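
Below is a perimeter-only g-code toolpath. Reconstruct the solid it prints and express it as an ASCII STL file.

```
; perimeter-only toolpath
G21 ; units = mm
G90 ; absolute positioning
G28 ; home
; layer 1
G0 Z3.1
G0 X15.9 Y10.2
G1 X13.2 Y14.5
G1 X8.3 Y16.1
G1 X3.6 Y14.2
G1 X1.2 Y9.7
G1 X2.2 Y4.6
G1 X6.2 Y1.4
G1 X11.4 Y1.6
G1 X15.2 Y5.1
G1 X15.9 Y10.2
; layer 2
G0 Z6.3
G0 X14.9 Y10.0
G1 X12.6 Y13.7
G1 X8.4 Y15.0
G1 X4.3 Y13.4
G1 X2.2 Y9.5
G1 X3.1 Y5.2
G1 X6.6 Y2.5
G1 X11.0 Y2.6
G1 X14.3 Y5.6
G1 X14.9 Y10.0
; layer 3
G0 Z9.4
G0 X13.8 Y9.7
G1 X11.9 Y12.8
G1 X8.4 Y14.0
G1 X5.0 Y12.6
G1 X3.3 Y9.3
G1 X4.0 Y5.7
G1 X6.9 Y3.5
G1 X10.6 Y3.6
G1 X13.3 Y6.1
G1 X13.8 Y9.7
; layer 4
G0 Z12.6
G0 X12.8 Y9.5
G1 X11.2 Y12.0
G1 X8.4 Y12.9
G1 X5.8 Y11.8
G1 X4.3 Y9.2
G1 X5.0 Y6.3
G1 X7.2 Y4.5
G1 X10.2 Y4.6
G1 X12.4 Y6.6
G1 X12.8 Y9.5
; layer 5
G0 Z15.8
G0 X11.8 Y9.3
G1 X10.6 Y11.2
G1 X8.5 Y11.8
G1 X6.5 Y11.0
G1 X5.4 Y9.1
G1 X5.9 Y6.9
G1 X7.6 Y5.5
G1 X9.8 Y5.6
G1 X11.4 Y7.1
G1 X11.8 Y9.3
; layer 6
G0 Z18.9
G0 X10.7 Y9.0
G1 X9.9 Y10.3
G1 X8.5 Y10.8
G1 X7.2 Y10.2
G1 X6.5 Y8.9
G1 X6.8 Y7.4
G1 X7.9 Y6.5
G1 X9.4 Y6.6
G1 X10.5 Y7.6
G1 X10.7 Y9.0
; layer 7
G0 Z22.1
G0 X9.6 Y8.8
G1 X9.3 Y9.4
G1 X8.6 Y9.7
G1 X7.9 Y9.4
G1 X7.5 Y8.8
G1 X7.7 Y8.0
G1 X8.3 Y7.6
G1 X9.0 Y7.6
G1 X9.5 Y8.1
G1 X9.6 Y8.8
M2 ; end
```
solid part
  facet normal 0.0000 0.0000 -1.0000
    outer loop
      vertex 8.3 17.2 0.0
      vertex 13.9 15.4 0.0
      vertex 17.0 10.4 0.0
    endloop
  endfacet
  facet normal 0.0000 0.0000 -1.0000
    outer loop
      vertex 2.9 15.0 0.0
      vertex 8.3 17.2 0.0
      vertex 17.0 10.4 0.0
    endloop
  endfacet
  facet normal 0.0000 0.0000 -1.0000
    outer loop
      vertex 0.1 9.8 0.0
      vertex 2.9 15.0 0.0
      vertex 17.0 10.4 0.0
    endloop
  endfacet
  facet normal 0.0000 0.0000 -1.0000
    outer loop
      vertex 1.3 4.0 0.0
      vertex 0.1 9.8 0.0
      vertex 17.0 10.4 0.0
    endloop
  endfacet
  facet normal 0.0000 0.0000 -1.0000
    outer loop
      vertex 5.9 0.4 0.0
      vertex 1.3 4.0 0.0
      vertex 17.0 10.4 0.0
    endloop
  endfacet
  facet normal 0.0000 0.0000 -1.0000
    outer loop
      vertex 11.8 0.6 0.0
      vertex 5.9 0.4 0.0
      vertex 17.0 10.4 0.0
    endloop
  endfacet
  facet normal 0.0000 0.0000 -1.0000
    outer loop
      vertex 16.2 4.6 0.0
      vertex 11.8 0.6 0.0
      vertex 17.0 10.4 0.0
    endloop
  endfacet
  facet normal 0.8092 0.5017 0.3056
    outer loop
      vertex 17.0 10.4 0.0
      vertex 13.9 15.4 0.0
      vertex 8.6 8.6 25.2
    endloop
  endfacet
  facet normal 0.2913 0.9064 0.3059
    outer loop
      vertex 13.9 15.4 0.0
      vertex 8.3 17.2 0.0
      vertex 8.6 8.6 25.2
    endloop
  endfacet
  facet normal -0.3593 0.8819 0.3052
    outer loop
      vertex 8.3 17.2 0.0
      vertex 2.9 15.0 0.0
      vertex 8.6 8.6 25.2
    endloop
  endfacet
  facet normal -0.8387 0.4516 0.3044
    outer loop
      vertex 2.9 15.0 0.0
      vertex 0.1 9.8 0.0
      vertex 8.6 8.6 25.2
    endloop
  endfacet
  facet normal -0.9325 -0.1929 0.3053
    outer loop
      vertex 0.1 9.8 0.0
      vertex 1.3 4.0 0.0
      vertex 8.6 8.6 25.2
    endloop
  endfacet
  facet normal -0.5866 -0.7495 0.3067
    outer loop
      vertex 1.3 4.0 0.0
      vertex 5.9 0.4 0.0
      vertex 8.6 8.6 25.2
    endloop
  endfacet
  facet normal 0.0323 -0.9514 0.3061
    outer loop
      vertex 5.9 0.4 0.0
      vertex 11.8 0.6 0.0
      vertex 8.6 8.6 25.2
    endloop
  endfacet
  facet normal 0.6406 -0.7047 0.3051
    outer loop
      vertex 11.8 0.6 0.0
      vertex 16.2 4.6 0.0
      vertex 8.6 8.6 25.2
    endloop
  endfacet
  facet normal 0.9434 -0.1301 0.3052
    outer loop
      vertex 16.2 4.6 0.0
      vertex 17.0 10.4 0.0
      vertex 8.6 8.6 25.2
    endloop
  endfacet
endsolid part

The G0 Z moves step by Δz≈3.1 mm. The G1 loops shrink linearly with z, so the solid tapers from its base footprint up to z≈25.2. Closing with a flat bottom cap and the tapered top and triangulating gives 16 facets — a regular 9-sided pyramid, base circumscribed radius ≈ 8.6 mm, apex at z ≈ 25.2 mm.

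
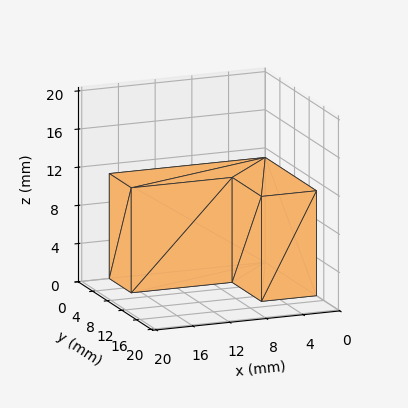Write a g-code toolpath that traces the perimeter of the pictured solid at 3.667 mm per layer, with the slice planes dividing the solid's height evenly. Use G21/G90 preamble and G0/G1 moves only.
Reading the render: the shape is an L-shaped prism: outer 17 × 14 mm, arm thicknesses ≈ 6 mm (horizontal) and 6 mm (vertical), extruded 11 mm in z (dimensions read to the nearest mm from the axis ticks). For the g-code, the solid's height is divided into equal slices at the stated Δz and each level perimeter traced with G1 moves after a G0 lift.

; perimeter-only toolpath
G21 ; units = mm
G90 ; absolute positioning
G28 ; home
; layer 1
G0 Z3.667
G0 X0.000 Y0.000
G1 X17.000 Y0.000
G1 X17.000 Y6.000
G1 X6.000 Y6.000
G1 X6.000 Y14.000
G1 X0.000 Y14.000
G1 X0.000 Y0.000
; layer 2
G0 Z7.333
G0 X0.000 Y0.000
G1 X17.000 Y0.000
G1 X17.000 Y6.000
G1 X6.000 Y6.000
G1 X6.000 Y14.000
G1 X0.000 Y14.000
G1 X0.000 Y0.000
; layer 3
G0 Z11.000
G0 X0.000 Y0.000
G1 X17.000 Y0.000
G1 X17.000 Y6.000
G1 X6.000 Y6.000
G1 X6.000 Y14.000
G1 X0.000 Y14.000
G1 X0.000 Y0.000
M2 ; end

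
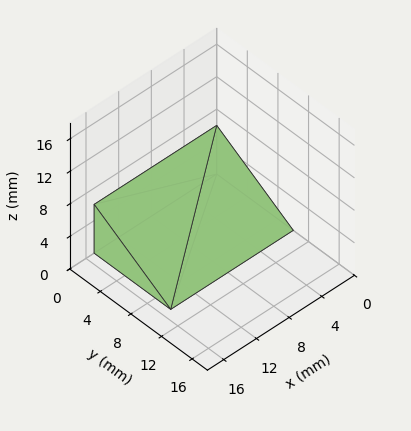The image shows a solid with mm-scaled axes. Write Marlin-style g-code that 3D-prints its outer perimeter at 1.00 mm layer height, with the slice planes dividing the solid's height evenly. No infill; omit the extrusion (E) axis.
Reading the render: the shape is a wedge (ramp): 15 × 10 mm base, rising to 6 mm along the y=0 edge and sloping linearly to z=0 at y=10 (dimensions read to the nearest mm from the axis ticks). For the g-code, the solid's height is divided into equal slices at the stated Δz and each level perimeter traced with G1 moves after a G0 lift.

; perimeter-only toolpath
G21 ; units = mm
G90 ; absolute positioning
G28 ; home
; layer 1
G0 Z1.00
G0 X0.00 Y0.00
G1 X15.00 Y0.00
G1 X15.00 Y8.33
G1 X0.00 Y8.33
G1 X0.00 Y0.00
; layer 2
G0 Z2.00
G0 X0.00 Y0.00
G1 X15.00 Y0.00
G1 X15.00 Y6.67
G1 X0.00 Y6.67
G1 X0.00 Y0.00
; layer 3
G0 Z3.00
G0 X0.00 Y0.00
G1 X15.00 Y0.00
G1 X15.00 Y5.00
G1 X0.00 Y5.00
G1 X0.00 Y0.00
; layer 4
G0 Z4.00
G0 X0.00 Y0.00
G1 X15.00 Y0.00
G1 X15.00 Y3.33
G1 X0.00 Y3.33
G1 X0.00 Y0.00
; layer 5
G0 Z5.00
G0 X0.00 Y0.00
G1 X15.00 Y0.00
G1 X15.00 Y1.67
G1 X0.00 Y1.67
G1 X0.00 Y0.00
M2 ; end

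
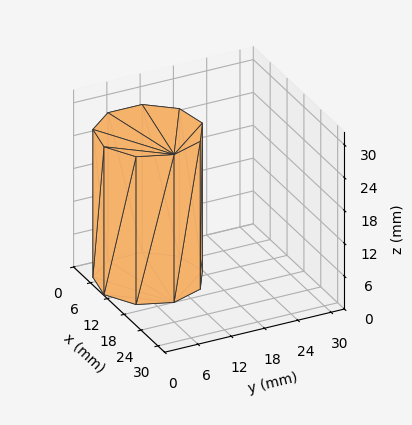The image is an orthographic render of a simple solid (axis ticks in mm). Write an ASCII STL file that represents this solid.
Reading the render: the shape is a regular 9-sided prism (a cylinder approximated with 9 flat sides), circumscribed radius ≈ 9 mm, height ≈ 27 mm (dimensions read to the nearest mm from the axis ticks). For the STL, each face is triangulated and given an outward normal.

solid part
  facet normal 0.0000 0.0000 -1.0000
    outer loop
      vertex 10.563 17.863 0.000
      vertex 15.894 14.785 0.000
      vertex 18.000 9.000 0.000
    endloop
  endfacet
  facet normal 0.0000 0.0000 -1.0000
    outer loop
      vertex 4.500 16.794 0.000
      vertex 10.563 17.863 0.000
      vertex 18.000 9.000 0.000
    endloop
  endfacet
  facet normal 0.0000 0.0000 -1.0000
    outer loop
      vertex 0.543 12.078 0.000
      vertex 4.500 16.794 0.000
      vertex 18.000 9.000 0.000
    endloop
  endfacet
  facet normal 0.0000 0.0000 -1.0000
    outer loop
      vertex 0.543 5.922 0.000
      vertex 0.543 12.078 0.000
      vertex 18.000 9.000 0.000
    endloop
  endfacet
  facet normal 0.0000 0.0000 -1.0000
    outer loop
      vertex 4.500 1.206 0.000
      vertex 0.543 5.922 0.000
      vertex 18.000 9.000 0.000
    endloop
  endfacet
  facet normal 0.0000 0.0000 -1.0000
    outer loop
      vertex 10.563 0.137 0.000
      vertex 4.500 1.206 0.000
      vertex 18.000 9.000 0.000
    endloop
  endfacet
  facet normal 0.0000 0.0000 -1.0000
    outer loop
      vertex 15.894 3.215 0.000
      vertex 10.563 0.137 0.000
      vertex 18.000 9.000 0.000
    endloop
  endfacet
  facet normal 0.0000 0.0000 1.0000
    outer loop
      vertex 18.000 9.000 27.000
      vertex 15.894 14.785 27.000
      vertex 10.563 17.863 27.000
    endloop
  endfacet
  facet normal 0.0000 0.0000 1.0000
    outer loop
      vertex 18.000 9.000 27.000
      vertex 10.563 17.863 27.000
      vertex 4.500 16.794 27.000
    endloop
  endfacet
  facet normal 0.0000 0.0000 1.0000
    outer loop
      vertex 18.000 9.000 27.000
      vertex 4.500 16.794 27.000
      vertex 0.543 12.078 27.000
    endloop
  endfacet
  facet normal 0.0000 0.0000 1.0000
    outer loop
      vertex 18.000 9.000 27.000
      vertex 0.543 12.078 27.000
      vertex 0.543 5.922 27.000
    endloop
  endfacet
  facet normal 0.0000 0.0000 1.0000
    outer loop
      vertex 18.000 9.000 27.000
      vertex 0.543 5.922 27.000
      vertex 4.500 1.206 27.000
    endloop
  endfacet
  facet normal 0.0000 0.0000 1.0000
    outer loop
      vertex 18.000 9.000 27.000
      vertex 4.500 1.206 27.000
      vertex 10.563 0.137 27.000
    endloop
  endfacet
  facet normal 0.0000 0.0000 1.0000
    outer loop
      vertex 18.000 9.000 27.000
      vertex 10.563 0.137 27.000
      vertex 15.894 3.215 27.000
    endloop
  endfacet
  facet normal 0.9397 0.3421 0.0000
    outer loop
      vertex 18.000 9.000 0.000
      vertex 15.894 14.785 0.000
      vertex 15.894 14.785 27.000
    endloop
  endfacet
  facet normal 0.9397 0.3421 0.0000
    outer loop
      vertex 18.000 9.000 0.000
      vertex 15.894 14.785 27.000
      vertex 18.000 9.000 27.000
    endloop
  endfacet
  facet normal 0.5000 0.8660 0.0000
    outer loop
      vertex 15.894 14.785 0.000
      vertex 10.563 17.863 0.000
      vertex 10.563 17.863 27.000
    endloop
  endfacet
  facet normal 0.5000 0.8660 0.0000
    outer loop
      vertex 15.894 14.785 0.000
      vertex 10.563 17.863 27.000
      vertex 15.894 14.785 27.000
    endloop
  endfacet
  facet normal -0.1736 0.9848 0.0000
    outer loop
      vertex 10.563 17.863 0.000
      vertex 4.500 16.794 0.000
      vertex 4.500 16.794 27.000
    endloop
  endfacet
  facet normal -0.1736 0.9848 0.0000
    outer loop
      vertex 10.563 17.863 0.000
      vertex 4.500 16.794 27.000
      vertex 10.563 17.863 27.000
    endloop
  endfacet
  facet normal -0.7661 0.6428 0.0000
    outer loop
      vertex 4.500 16.794 0.000
      vertex 0.543 12.078 0.000
      vertex 0.543 12.078 27.000
    endloop
  endfacet
  facet normal -0.7661 0.6428 0.0000
    outer loop
      vertex 4.500 16.794 0.000
      vertex 0.543 12.078 27.000
      vertex 4.500 16.794 27.000
    endloop
  endfacet
  facet normal -1.0000 0.0000 0.0000
    outer loop
      vertex 0.543 12.078 0.000
      vertex 0.543 5.922 0.000
      vertex 0.543 5.922 27.000
    endloop
  endfacet
  facet normal -1.0000 0.0000 0.0000
    outer loop
      vertex 0.543 12.078 0.000
      vertex 0.543 5.922 27.000
      vertex 0.543 12.078 27.000
    endloop
  endfacet
  facet normal -0.7661 -0.6428 0.0000
    outer loop
      vertex 0.543 5.922 0.000
      vertex 4.500 1.206 0.000
      vertex 4.500 1.206 27.000
    endloop
  endfacet
  facet normal -0.7661 -0.6428 0.0000
    outer loop
      vertex 0.543 5.922 0.000
      vertex 4.500 1.206 27.000
      vertex 0.543 5.922 27.000
    endloop
  endfacet
  facet normal -0.1736 -0.9848 0.0000
    outer loop
      vertex 4.500 1.206 0.000
      vertex 10.563 0.137 0.000
      vertex 10.563 0.137 27.000
    endloop
  endfacet
  facet normal -0.1736 -0.9848 0.0000
    outer loop
      vertex 4.500 1.206 0.000
      vertex 10.563 0.137 27.000
      vertex 4.500 1.206 27.000
    endloop
  endfacet
  facet normal 0.5000 -0.8660 0.0000
    outer loop
      vertex 10.563 0.137 0.000
      vertex 15.894 3.215 0.000
      vertex 15.894 3.215 27.000
    endloop
  endfacet
  facet normal 0.5000 -0.8660 0.0000
    outer loop
      vertex 10.563 0.137 0.000
      vertex 15.894 3.215 27.000
      vertex 10.563 0.137 27.000
    endloop
  endfacet
  facet normal 0.9397 -0.3421 0.0000
    outer loop
      vertex 15.894 3.215 0.000
      vertex 18.000 9.000 0.000
      vertex 18.000 9.000 27.000
    endloop
  endfacet
  facet normal 0.9397 -0.3421 0.0000
    outer loop
      vertex 15.894 3.215 0.000
      vertex 18.000 9.000 27.000
      vertex 15.894 3.215 27.000
    endloop
  endfacet
endsolid part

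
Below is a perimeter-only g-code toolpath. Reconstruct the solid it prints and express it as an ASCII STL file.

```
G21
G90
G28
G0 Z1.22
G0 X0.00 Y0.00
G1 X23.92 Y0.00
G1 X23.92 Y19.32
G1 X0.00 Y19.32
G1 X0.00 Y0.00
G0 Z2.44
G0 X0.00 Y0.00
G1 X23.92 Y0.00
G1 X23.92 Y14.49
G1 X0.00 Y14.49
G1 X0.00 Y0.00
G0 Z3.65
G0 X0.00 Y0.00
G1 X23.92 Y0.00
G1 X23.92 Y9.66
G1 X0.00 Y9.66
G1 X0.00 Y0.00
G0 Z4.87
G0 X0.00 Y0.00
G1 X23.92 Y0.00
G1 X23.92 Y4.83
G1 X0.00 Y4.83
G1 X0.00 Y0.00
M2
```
solid part
  facet normal 0.0000 0.0000 -1.0000
    outer loop
      vertex 23.92 24.15 0.00
      vertex 23.92 0.00 0.00
      vertex 0.00 0.00 0.00
    endloop
  endfacet
  facet normal 0.0000 0.0000 -1.0000
    outer loop
      vertex 0.00 24.15 0.00
      vertex 23.92 24.15 0.00
      vertex 0.00 0.00 0.00
    endloop
  endfacet
  facet normal 0.0000 -1.0000 0.0000
    outer loop
      vertex 0.00 0.00 0.00
      vertex 23.92 0.00 0.00
      vertex 23.92 0.00 6.09
    endloop
  endfacet
  facet normal 0.0000 -1.0000 0.0000
    outer loop
      vertex 0.00 0.00 0.00
      vertex 23.92 0.00 6.09
      vertex 0.00 0.00 6.09
    endloop
  endfacet
  facet normal 0.0000 0.2445 0.9696
    outer loop
      vertex 0.00 0.00 6.09
      vertex 23.92 0.00 6.09
      vertex 23.92 24.15 0.00
    endloop
  endfacet
  facet normal 0.0000 0.2445 0.9696
    outer loop
      vertex 0.00 0.00 6.09
      vertex 23.92 24.15 0.00
      vertex 0.00 24.15 0.00
    endloop
  endfacet
  facet normal -1.0000 0.0000 0.0000
    outer loop
      vertex 0.00 0.00 6.09
      vertex 0.00 24.15 0.00
      vertex 0.00 0.00 0.00
    endloop
  endfacet
  facet normal 1.0000 0.0000 0.0000
    outer loop
      vertex 23.92 0.00 0.00
      vertex 23.92 24.15 0.00
      vertex 23.92 0.00 6.09
    endloop
  endfacet
endsolid part

The G0 Z moves step by Δz≈1.22 mm. The G1 loops shrink linearly with z, so the solid tapers from its base footprint up to z≈6.09. Closing with a flat bottom cap and the tapered top and triangulating gives 8 facets — a wedge (ramp): 23.9 × 24.1 mm base, rising to 6.09 mm along the y=0 edge and sloping linearly to z=0 at y=24.1.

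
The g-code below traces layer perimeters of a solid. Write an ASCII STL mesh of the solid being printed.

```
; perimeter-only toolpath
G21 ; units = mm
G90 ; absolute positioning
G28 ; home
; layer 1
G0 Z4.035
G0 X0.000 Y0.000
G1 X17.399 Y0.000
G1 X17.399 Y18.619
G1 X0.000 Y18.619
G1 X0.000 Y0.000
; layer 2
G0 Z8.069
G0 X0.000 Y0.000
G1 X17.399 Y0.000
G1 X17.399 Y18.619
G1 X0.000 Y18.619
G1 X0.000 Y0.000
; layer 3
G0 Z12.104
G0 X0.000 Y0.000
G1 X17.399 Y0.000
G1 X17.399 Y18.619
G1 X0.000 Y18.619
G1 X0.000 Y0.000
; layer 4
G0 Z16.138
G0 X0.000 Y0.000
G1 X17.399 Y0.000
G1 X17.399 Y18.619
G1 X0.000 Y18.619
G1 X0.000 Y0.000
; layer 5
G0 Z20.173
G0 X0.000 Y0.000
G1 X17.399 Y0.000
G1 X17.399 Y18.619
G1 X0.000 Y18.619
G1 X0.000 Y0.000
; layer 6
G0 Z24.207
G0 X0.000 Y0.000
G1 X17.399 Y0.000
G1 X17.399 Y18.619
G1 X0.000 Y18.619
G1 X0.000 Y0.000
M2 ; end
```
solid part
  facet normal 0.0000 0.0000 -1.0000
    outer loop
      vertex 17.399 18.619 0.000
      vertex 17.399 0.000 0.000
      vertex 0.000 0.000 0.000
    endloop
  endfacet
  facet normal 0.0000 0.0000 -1.0000
    outer loop
      vertex 0.000 18.619 0.000
      vertex 17.399 18.619 0.000
      vertex 0.000 0.000 0.000
    endloop
  endfacet
  facet normal 0.0000 0.0000 1.0000
    outer loop
      vertex 0.000 0.000 24.207
      vertex 17.399 0.000 24.207
      vertex 17.399 18.619 24.207
    endloop
  endfacet
  facet normal 0.0000 0.0000 1.0000
    outer loop
      vertex 0.000 0.000 24.207
      vertex 17.399 18.619 24.207
      vertex 0.000 18.619 24.207
    endloop
  endfacet
  facet normal 0.0000 -1.0000 0.0000
    outer loop
      vertex 0.000 0.000 0.000
      vertex 17.399 0.000 0.000
      vertex 17.399 0.000 24.207
    endloop
  endfacet
  facet normal 0.0000 -1.0000 0.0000
    outer loop
      vertex 0.000 0.000 0.000
      vertex 17.399 0.000 24.207
      vertex 0.000 0.000 24.207
    endloop
  endfacet
  facet normal 0.0000 1.0000 0.0000
    outer loop
      vertex 17.399 18.619 24.207
      vertex 17.399 18.619 0.000
      vertex 0.000 18.619 0.000
    endloop
  endfacet
  facet normal 0.0000 1.0000 0.0000
    outer loop
      vertex 0.000 18.619 24.207
      vertex 17.399 18.619 24.207
      vertex 0.000 18.619 0.000
    endloop
  endfacet
  facet normal -1.0000 0.0000 0.0000
    outer loop
      vertex 0.000 18.619 24.207
      vertex 0.000 18.619 0.000
      vertex 0.000 0.000 0.000
    endloop
  endfacet
  facet normal -1.0000 0.0000 0.0000
    outer loop
      vertex 0.000 0.000 24.207
      vertex 0.000 18.619 24.207
      vertex 0.000 0.000 0.000
    endloop
  endfacet
  facet normal 1.0000 0.0000 0.0000
    outer loop
      vertex 17.399 0.000 0.000
      vertex 17.399 18.619 0.000
      vertex 17.399 18.619 24.207
    endloop
  endfacet
  facet normal 1.0000 0.0000 0.0000
    outer loop
      vertex 17.399 0.000 0.000
      vertex 17.399 18.619 24.207
      vertex 17.399 0.000 24.207
    endloop
  endfacet
endsolid part

The G0 Z moves step by Δz≈4.035 mm. Every layer's G1 loop is the same polygon, so the solid is a straight extrusion of it from z=0 to z≈24.2. Closing with flat bottom and top caps and triangulating gives 12 facets — a rectangular box, roughly 17.4 × 18.6 mm footprint and 24.2 mm tall.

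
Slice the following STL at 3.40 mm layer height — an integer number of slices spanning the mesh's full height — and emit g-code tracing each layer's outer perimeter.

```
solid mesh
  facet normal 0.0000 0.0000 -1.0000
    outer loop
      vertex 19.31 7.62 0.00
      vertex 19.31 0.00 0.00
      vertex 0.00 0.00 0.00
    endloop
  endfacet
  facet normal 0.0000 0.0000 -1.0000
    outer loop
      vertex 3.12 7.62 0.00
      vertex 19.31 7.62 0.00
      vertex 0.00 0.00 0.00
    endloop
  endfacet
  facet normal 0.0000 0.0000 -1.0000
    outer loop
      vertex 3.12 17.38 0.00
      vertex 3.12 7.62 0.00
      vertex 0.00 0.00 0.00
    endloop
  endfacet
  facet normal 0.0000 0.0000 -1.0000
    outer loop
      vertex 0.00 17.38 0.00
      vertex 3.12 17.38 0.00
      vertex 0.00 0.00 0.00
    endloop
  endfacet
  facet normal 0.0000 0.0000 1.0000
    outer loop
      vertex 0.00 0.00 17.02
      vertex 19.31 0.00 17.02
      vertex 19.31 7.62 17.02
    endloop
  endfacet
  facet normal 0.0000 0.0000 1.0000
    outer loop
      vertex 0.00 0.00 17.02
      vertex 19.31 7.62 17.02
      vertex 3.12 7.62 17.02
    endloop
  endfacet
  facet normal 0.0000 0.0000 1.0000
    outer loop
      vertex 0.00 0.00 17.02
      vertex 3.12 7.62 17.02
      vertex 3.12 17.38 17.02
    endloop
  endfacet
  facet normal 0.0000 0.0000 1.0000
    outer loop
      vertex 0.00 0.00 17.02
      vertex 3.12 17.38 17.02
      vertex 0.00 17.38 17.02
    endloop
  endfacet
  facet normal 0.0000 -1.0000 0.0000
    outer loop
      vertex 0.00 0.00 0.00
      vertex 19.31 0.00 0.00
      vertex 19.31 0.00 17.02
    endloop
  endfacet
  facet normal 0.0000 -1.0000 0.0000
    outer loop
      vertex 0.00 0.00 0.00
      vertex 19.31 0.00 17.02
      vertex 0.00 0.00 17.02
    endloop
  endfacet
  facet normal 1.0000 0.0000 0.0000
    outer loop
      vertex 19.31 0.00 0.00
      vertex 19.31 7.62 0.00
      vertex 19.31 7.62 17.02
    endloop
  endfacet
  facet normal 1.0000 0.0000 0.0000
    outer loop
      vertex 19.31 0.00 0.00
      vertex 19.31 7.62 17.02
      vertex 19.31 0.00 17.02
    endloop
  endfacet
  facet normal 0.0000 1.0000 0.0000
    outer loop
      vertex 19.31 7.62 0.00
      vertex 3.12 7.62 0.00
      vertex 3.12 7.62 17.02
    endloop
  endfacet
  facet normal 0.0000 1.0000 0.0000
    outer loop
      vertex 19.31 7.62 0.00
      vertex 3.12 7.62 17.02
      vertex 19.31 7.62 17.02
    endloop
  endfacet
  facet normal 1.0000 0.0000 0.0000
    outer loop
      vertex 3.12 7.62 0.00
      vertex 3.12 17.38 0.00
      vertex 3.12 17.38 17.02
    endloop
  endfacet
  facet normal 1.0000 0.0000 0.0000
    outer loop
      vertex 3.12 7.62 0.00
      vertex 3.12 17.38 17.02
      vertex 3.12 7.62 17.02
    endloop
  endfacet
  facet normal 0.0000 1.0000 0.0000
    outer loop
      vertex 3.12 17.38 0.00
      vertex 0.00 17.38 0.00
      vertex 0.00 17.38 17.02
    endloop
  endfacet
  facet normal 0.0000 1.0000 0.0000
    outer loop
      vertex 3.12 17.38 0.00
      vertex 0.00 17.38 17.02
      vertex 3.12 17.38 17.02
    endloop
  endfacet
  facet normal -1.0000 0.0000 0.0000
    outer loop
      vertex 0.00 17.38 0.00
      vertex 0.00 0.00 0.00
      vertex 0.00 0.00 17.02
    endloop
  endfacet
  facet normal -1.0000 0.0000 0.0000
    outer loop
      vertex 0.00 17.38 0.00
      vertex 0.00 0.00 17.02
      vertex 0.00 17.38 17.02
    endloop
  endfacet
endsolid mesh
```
; perimeter-only toolpath
G21 ; units = mm
G90 ; absolute positioning
G28 ; home
; layer 1
G0 Z3.40
G0 X0.00 Y0.00
G1 X19.31 Y0.00
G1 X19.31 Y7.62
G1 X3.12 Y7.62
G1 X3.12 Y17.38
G1 X0.00 Y17.38
G1 X0.00 Y0.00
; layer 2
G0 Z6.81
G0 X0.00 Y0.00
G1 X19.31 Y0.00
G1 X19.31 Y7.62
G1 X3.12 Y7.62
G1 X3.12 Y17.38
G1 X0.00 Y17.38
G1 X0.00 Y0.00
; layer 3
G0 Z10.21
G0 X0.00 Y0.00
G1 X19.31 Y0.00
G1 X19.31 Y7.62
G1 X3.12 Y7.62
G1 X3.12 Y17.38
G1 X0.00 Y17.38
G1 X0.00 Y0.00
; layer 4
G0 Z13.62
G0 X0.00 Y0.00
G1 X19.31 Y0.00
G1 X19.31 Y7.62
G1 X3.12 Y7.62
G1 X3.12 Y17.38
G1 X0.00 Y17.38
G1 X0.00 Y0.00
; layer 5
G0 Z17.02
G0 X0.00 Y0.00
G1 X19.31 Y0.00
G1 X19.31 Y7.62
G1 X3.12 Y7.62
G1 X3.12 Y17.38
G1 X0.00 Y17.38
G1 X0.00 Y0.00
M2 ; end

The solid is an L-shaped prism: outer 19.3 × 17.4 mm, arm thicknesses ≈ 7.62 mm (horizontal) and 3.12 mm (vertical), extruded 17 mm in z. Slicing at Δz = 3.40 mm — 5 equal slices spanning the solid's height, so layer i sits at z = i·h/5 — gives 5 non-empty perimeters. Each is a 6-segment closed polygon; G0 lifts to the layer z and rapids to the start vertex, then G1 traces the edges.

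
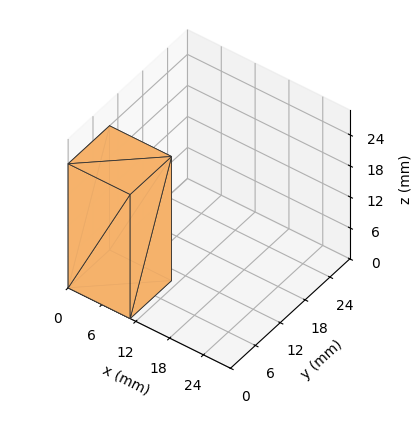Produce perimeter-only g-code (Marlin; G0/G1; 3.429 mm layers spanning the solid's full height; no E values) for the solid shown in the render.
Reading the render: the shape is a rectangular box, roughly 11 × 10 mm footprint and 24 mm tall (dimensions read to the nearest mm from the axis ticks). For the g-code, the solid's height is divided into equal slices at the stated Δz and each level perimeter traced with G1 moves after a G0 lift.

; perimeter-only toolpath
G21 ; units = mm
G90 ; absolute positioning
G28 ; home
; layer 1
G0 Z3.429
G0 X0.000 Y0.000
G1 X11.000 Y0.000
G1 X11.000 Y10.000
G1 X0.000 Y10.000
G1 X0.000 Y0.000
; layer 2
G0 Z6.857
G0 X0.000 Y0.000
G1 X11.000 Y0.000
G1 X11.000 Y10.000
G1 X0.000 Y10.000
G1 X0.000 Y0.000
; layer 3
G0 Z10.286
G0 X0.000 Y0.000
G1 X11.000 Y0.000
G1 X11.000 Y10.000
G1 X0.000 Y10.000
G1 X0.000 Y0.000
; layer 4
G0 Z13.714
G0 X0.000 Y0.000
G1 X11.000 Y0.000
G1 X11.000 Y10.000
G1 X0.000 Y10.000
G1 X0.000 Y0.000
; layer 5
G0 Z17.143
G0 X0.000 Y0.000
G1 X11.000 Y0.000
G1 X11.000 Y10.000
G1 X0.000 Y10.000
G1 X0.000 Y0.000
; layer 6
G0 Z20.571
G0 X0.000 Y0.000
G1 X11.000 Y0.000
G1 X11.000 Y10.000
G1 X0.000 Y10.000
G1 X0.000 Y0.000
; layer 7
G0 Z24.000
G0 X0.000 Y0.000
G1 X11.000 Y0.000
G1 X11.000 Y10.000
G1 X0.000 Y10.000
G1 X0.000 Y0.000
M2 ; end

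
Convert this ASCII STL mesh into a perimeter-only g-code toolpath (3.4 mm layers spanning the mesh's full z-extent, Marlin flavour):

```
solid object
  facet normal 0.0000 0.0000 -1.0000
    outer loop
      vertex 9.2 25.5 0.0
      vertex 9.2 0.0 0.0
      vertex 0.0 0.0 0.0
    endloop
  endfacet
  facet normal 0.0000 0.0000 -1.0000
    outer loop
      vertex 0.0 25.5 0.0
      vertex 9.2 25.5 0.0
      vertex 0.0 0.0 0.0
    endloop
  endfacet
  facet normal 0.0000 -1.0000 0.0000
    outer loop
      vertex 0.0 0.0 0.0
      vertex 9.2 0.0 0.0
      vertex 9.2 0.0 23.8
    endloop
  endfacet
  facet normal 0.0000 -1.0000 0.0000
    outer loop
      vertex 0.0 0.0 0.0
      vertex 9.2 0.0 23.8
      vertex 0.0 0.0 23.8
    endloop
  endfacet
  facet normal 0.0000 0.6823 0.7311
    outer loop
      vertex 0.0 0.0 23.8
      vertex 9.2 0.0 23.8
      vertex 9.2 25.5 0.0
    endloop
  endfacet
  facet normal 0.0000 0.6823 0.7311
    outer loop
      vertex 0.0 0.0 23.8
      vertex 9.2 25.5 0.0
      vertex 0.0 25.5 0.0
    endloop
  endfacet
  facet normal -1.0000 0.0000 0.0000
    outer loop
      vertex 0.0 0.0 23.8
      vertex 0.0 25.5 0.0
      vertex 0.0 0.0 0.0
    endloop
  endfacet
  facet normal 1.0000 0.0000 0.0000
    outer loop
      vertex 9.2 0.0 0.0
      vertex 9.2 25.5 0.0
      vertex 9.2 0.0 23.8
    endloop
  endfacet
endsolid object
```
; perimeter-only toolpath
G21 ; units = mm
G90 ; absolute positioning
G28 ; home
; layer 1
G0 Z3.4
G0 X0.0 Y0.0
G1 X9.2 Y0.0
G1 X9.2 Y21.9
G1 X0.0 Y21.9
G1 X0.0 Y0.0
; layer 2
G0 Z6.8
G0 X0.0 Y0.0
G1 X9.2 Y0.0
G1 X9.2 Y18.2
G1 X0.0 Y18.2
G1 X0.0 Y0.0
; layer 3
G0 Z10.2
G0 X0.0 Y0.0
G1 X9.2 Y0.0
G1 X9.2 Y14.6
G1 X0.0 Y14.6
G1 X0.0 Y0.0
; layer 4
G0 Z13.6
G0 X0.0 Y0.0
G1 X9.2 Y0.0
G1 X9.2 Y10.9
G1 X0.0 Y10.9
G1 X0.0 Y0.0
; layer 5
G0 Z17.0
G0 X0.0 Y0.0
G1 X9.2 Y0.0
G1 X9.2 Y7.3
G1 X0.0 Y7.3
G1 X0.0 Y0.0
; layer 6
G0 Z20.4
G0 X0.0 Y0.0
G1 X9.2 Y0.0
G1 X9.2 Y3.6
G1 X0.0 Y3.6
G1 X0.0 Y0.0
M2 ; end

The solid is a wedge (ramp): 9.2 × 25.5 mm base, rising to 23.8 mm along the y=0 edge and sloping linearly to z=0 at y=25.5. Slicing at Δz = 3.4 mm — 7 equal slices spanning the solid's height, so layer i sits at z = i·h/7 — gives 6 non-empty perimeters. Each is a 4-segment closed polygon; G0 lifts to the layer z and rapids to the start vertex, then G1 traces the edges. The cross-section shrinks linearly with z (the slice at the apex is degenerate and omitted).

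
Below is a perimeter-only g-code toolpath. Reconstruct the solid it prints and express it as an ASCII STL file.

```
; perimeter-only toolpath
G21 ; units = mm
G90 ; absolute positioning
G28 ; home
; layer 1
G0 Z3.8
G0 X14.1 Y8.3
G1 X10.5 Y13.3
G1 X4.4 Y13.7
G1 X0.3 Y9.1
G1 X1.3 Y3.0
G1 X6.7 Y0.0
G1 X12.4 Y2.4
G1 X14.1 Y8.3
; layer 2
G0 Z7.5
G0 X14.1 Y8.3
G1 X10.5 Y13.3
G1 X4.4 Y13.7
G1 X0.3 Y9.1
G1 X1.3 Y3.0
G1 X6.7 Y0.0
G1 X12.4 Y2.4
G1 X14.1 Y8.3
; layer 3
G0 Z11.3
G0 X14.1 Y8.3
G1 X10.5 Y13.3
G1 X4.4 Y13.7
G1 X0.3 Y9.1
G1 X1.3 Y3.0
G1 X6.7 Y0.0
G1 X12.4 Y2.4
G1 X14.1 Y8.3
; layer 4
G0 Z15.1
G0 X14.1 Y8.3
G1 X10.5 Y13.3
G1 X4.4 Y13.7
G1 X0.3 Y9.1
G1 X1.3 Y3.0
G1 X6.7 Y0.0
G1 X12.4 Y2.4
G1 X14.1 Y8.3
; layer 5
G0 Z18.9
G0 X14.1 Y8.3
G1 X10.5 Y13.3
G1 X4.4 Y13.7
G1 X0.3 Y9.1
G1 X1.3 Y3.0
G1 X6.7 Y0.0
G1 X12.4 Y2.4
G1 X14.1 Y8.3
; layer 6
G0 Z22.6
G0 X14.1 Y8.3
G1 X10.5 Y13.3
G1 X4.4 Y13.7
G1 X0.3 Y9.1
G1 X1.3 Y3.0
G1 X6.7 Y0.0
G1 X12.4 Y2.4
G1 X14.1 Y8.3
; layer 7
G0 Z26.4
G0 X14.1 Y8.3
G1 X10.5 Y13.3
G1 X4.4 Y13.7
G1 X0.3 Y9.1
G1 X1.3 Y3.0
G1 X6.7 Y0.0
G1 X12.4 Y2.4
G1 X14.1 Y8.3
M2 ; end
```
solid part
  facet normal 0.0000 0.0000 -1.0000
    outer loop
      vertex 4.4 13.7 0.0
      vertex 10.5 13.3 0.0
      vertex 14.1 8.3 0.0
    endloop
  endfacet
  facet normal 0.0000 0.0000 -1.0000
    outer loop
      vertex 0.3 9.1 0.0
      vertex 4.4 13.7 0.0
      vertex 14.1 8.3 0.0
    endloop
  endfacet
  facet normal 0.0000 0.0000 -1.0000
    outer loop
      vertex 1.3 3.0 0.0
      vertex 0.3 9.1 0.0
      vertex 14.1 8.3 0.0
    endloop
  endfacet
  facet normal 0.0000 0.0000 -1.0000
    outer loop
      vertex 6.7 0.0 0.0
      vertex 1.3 3.0 0.0
      vertex 14.1 8.3 0.0
    endloop
  endfacet
  facet normal 0.0000 0.0000 -1.0000
    outer loop
      vertex 12.4 2.4 0.0
      vertex 6.7 0.0 0.0
      vertex 14.1 8.3 0.0
    endloop
  endfacet
  facet normal 0.0000 0.0000 1.0000
    outer loop
      vertex 14.1 8.3 26.4
      vertex 10.5 13.3 26.4
      vertex 4.4 13.7 26.4
    endloop
  endfacet
  facet normal 0.0000 0.0000 1.0000
    outer loop
      vertex 14.1 8.3 26.4
      vertex 4.4 13.7 26.4
      vertex 0.3 9.1 26.4
    endloop
  endfacet
  facet normal 0.0000 0.0000 1.0000
    outer loop
      vertex 14.1 8.3 26.4
      vertex 0.3 9.1 26.4
      vertex 1.3 3.0 26.4
    endloop
  endfacet
  facet normal 0.0000 0.0000 1.0000
    outer loop
      vertex 14.1 8.3 26.4
      vertex 1.3 3.0 26.4
      vertex 6.7 0.0 26.4
    endloop
  endfacet
  facet normal 0.0000 0.0000 1.0000
    outer loop
      vertex 14.1 8.3 26.4
      vertex 6.7 0.0 26.4
      vertex 12.4 2.4 26.4
    endloop
  endfacet
  facet normal 0.8115 0.5843 0.0000
    outer loop
      vertex 14.1 8.3 0.0
      vertex 10.5 13.3 0.0
      vertex 10.5 13.3 26.4
    endloop
  endfacet
  facet normal 0.8115 0.5843 0.0000
    outer loop
      vertex 14.1 8.3 0.0
      vertex 10.5 13.3 26.4
      vertex 14.1 8.3 26.4
    endloop
  endfacet
  facet normal 0.0654 0.9979 0.0000
    outer loop
      vertex 10.5 13.3 0.0
      vertex 4.4 13.7 0.0
      vertex 4.4 13.7 26.4
    endloop
  endfacet
  facet normal 0.0654 0.9979 0.0000
    outer loop
      vertex 10.5 13.3 0.0
      vertex 4.4 13.7 26.4
      vertex 10.5 13.3 26.4
    endloop
  endfacet
  facet normal -0.7465 0.6654 0.0000
    outer loop
      vertex 4.4 13.7 0.0
      vertex 0.3 9.1 0.0
      vertex 0.3 9.1 26.4
    endloop
  endfacet
  facet normal -0.7465 0.6654 0.0000
    outer loop
      vertex 4.4 13.7 0.0
      vertex 0.3 9.1 26.4
      vertex 4.4 13.7 26.4
    endloop
  endfacet
  facet normal -0.9868 -0.1618 0.0000
    outer loop
      vertex 0.3 9.1 0.0
      vertex 1.3 3.0 0.0
      vertex 1.3 3.0 26.4
    endloop
  endfacet
  facet normal -0.9868 -0.1618 0.0000
    outer loop
      vertex 0.3 9.1 0.0
      vertex 1.3 3.0 26.4
      vertex 0.3 9.1 26.4
    endloop
  endfacet
  facet normal -0.4856 -0.8742 0.0000
    outer loop
      vertex 1.3 3.0 0.0
      vertex 6.7 0.0 0.0
      vertex 6.7 0.0 26.4
    endloop
  endfacet
  facet normal -0.4856 -0.8742 0.0000
    outer loop
      vertex 1.3 3.0 0.0
      vertex 6.7 0.0 26.4
      vertex 1.3 3.0 26.4
    endloop
  endfacet
  facet normal 0.3881 -0.9216 0.0000
    outer loop
      vertex 6.7 0.0 0.0
      vertex 12.4 2.4 0.0
      vertex 12.4 2.4 26.4
    endloop
  endfacet
  facet normal 0.3881 -0.9216 0.0000
    outer loop
      vertex 6.7 0.0 0.0
      vertex 12.4 2.4 26.4
      vertex 6.7 0.0 26.4
    endloop
  endfacet
  facet normal 0.9609 -0.2769 0.0000
    outer loop
      vertex 12.4 2.4 0.0
      vertex 14.1 8.3 0.0
      vertex 14.1 8.3 26.4
    endloop
  endfacet
  facet normal 0.9609 -0.2769 0.0000
    outer loop
      vertex 12.4 2.4 0.0
      vertex 14.1 8.3 26.4
      vertex 12.4 2.4 26.4
    endloop
  endfacet
endsolid part

The G0 Z moves step by Δz≈3.8 mm. Every layer's G1 loop is the same polygon, so the solid is a straight extrusion of it from z=0 to z≈26.4. Closing with flat bottom and top caps and triangulating gives 24 facets — a regular 7-sided prism (a cylinder approximated with 7 flat sides), circumscribed radius ≈ 7.1 mm, height ≈ 26.4 mm.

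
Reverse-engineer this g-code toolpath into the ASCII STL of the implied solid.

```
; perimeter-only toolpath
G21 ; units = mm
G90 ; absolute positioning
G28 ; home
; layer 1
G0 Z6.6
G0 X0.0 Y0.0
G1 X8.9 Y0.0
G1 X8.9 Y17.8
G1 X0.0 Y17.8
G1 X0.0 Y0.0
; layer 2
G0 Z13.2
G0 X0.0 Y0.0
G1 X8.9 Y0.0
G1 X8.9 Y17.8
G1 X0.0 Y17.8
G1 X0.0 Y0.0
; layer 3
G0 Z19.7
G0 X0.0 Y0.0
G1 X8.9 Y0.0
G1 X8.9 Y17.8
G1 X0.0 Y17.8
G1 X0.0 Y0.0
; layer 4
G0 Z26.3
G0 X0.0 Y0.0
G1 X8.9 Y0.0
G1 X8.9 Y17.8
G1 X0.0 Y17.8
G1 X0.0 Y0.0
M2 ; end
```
solid part
  facet normal 0.0000 0.0000 -1.0000
    outer loop
      vertex 8.9 17.8 0.0
      vertex 8.9 0.0 0.0
      vertex 0.0 0.0 0.0
    endloop
  endfacet
  facet normal 0.0000 0.0000 -1.0000
    outer loop
      vertex 0.0 17.8 0.0
      vertex 8.9 17.8 0.0
      vertex 0.0 0.0 0.0
    endloop
  endfacet
  facet normal 0.0000 0.0000 1.0000
    outer loop
      vertex 0.0 0.0 26.3
      vertex 8.9 0.0 26.3
      vertex 8.9 17.8 26.3
    endloop
  endfacet
  facet normal 0.0000 0.0000 1.0000
    outer loop
      vertex 0.0 0.0 26.3
      vertex 8.9 17.8 26.3
      vertex 0.0 17.8 26.3
    endloop
  endfacet
  facet normal 0.0000 -1.0000 0.0000
    outer loop
      vertex 0.0 0.0 0.0
      vertex 8.9 0.0 0.0
      vertex 8.9 0.0 26.3
    endloop
  endfacet
  facet normal 0.0000 -1.0000 0.0000
    outer loop
      vertex 0.0 0.0 0.0
      vertex 8.9 0.0 26.3
      vertex 0.0 0.0 26.3
    endloop
  endfacet
  facet normal 0.0000 1.0000 0.0000
    outer loop
      vertex 8.9 17.8 26.3
      vertex 8.9 17.8 0.0
      vertex 0.0 17.8 0.0
    endloop
  endfacet
  facet normal 0.0000 1.0000 0.0000
    outer loop
      vertex 0.0 17.8 26.3
      vertex 8.9 17.8 26.3
      vertex 0.0 17.8 0.0
    endloop
  endfacet
  facet normal -1.0000 0.0000 0.0000
    outer loop
      vertex 0.0 17.8 26.3
      vertex 0.0 17.8 0.0
      vertex 0.0 0.0 0.0
    endloop
  endfacet
  facet normal -1.0000 0.0000 0.0000
    outer loop
      vertex 0.0 0.0 26.3
      vertex 0.0 17.8 26.3
      vertex 0.0 0.0 0.0
    endloop
  endfacet
  facet normal 1.0000 0.0000 0.0000
    outer loop
      vertex 8.9 0.0 0.0
      vertex 8.9 17.8 0.0
      vertex 8.9 17.8 26.3
    endloop
  endfacet
  facet normal 1.0000 0.0000 0.0000
    outer loop
      vertex 8.9 0.0 0.0
      vertex 8.9 17.8 26.3
      vertex 8.9 0.0 26.3
    endloop
  endfacet
endsolid part

The G0 Z moves step by Δz≈6.6 mm. Every layer's G1 loop is the same polygon, so the solid is a straight extrusion of it from z=0 to z≈26.3. Closing with flat bottom and top caps and triangulating gives 12 facets — a rectangular box, roughly 8.9 × 17.8 mm footprint and 26.3 mm tall.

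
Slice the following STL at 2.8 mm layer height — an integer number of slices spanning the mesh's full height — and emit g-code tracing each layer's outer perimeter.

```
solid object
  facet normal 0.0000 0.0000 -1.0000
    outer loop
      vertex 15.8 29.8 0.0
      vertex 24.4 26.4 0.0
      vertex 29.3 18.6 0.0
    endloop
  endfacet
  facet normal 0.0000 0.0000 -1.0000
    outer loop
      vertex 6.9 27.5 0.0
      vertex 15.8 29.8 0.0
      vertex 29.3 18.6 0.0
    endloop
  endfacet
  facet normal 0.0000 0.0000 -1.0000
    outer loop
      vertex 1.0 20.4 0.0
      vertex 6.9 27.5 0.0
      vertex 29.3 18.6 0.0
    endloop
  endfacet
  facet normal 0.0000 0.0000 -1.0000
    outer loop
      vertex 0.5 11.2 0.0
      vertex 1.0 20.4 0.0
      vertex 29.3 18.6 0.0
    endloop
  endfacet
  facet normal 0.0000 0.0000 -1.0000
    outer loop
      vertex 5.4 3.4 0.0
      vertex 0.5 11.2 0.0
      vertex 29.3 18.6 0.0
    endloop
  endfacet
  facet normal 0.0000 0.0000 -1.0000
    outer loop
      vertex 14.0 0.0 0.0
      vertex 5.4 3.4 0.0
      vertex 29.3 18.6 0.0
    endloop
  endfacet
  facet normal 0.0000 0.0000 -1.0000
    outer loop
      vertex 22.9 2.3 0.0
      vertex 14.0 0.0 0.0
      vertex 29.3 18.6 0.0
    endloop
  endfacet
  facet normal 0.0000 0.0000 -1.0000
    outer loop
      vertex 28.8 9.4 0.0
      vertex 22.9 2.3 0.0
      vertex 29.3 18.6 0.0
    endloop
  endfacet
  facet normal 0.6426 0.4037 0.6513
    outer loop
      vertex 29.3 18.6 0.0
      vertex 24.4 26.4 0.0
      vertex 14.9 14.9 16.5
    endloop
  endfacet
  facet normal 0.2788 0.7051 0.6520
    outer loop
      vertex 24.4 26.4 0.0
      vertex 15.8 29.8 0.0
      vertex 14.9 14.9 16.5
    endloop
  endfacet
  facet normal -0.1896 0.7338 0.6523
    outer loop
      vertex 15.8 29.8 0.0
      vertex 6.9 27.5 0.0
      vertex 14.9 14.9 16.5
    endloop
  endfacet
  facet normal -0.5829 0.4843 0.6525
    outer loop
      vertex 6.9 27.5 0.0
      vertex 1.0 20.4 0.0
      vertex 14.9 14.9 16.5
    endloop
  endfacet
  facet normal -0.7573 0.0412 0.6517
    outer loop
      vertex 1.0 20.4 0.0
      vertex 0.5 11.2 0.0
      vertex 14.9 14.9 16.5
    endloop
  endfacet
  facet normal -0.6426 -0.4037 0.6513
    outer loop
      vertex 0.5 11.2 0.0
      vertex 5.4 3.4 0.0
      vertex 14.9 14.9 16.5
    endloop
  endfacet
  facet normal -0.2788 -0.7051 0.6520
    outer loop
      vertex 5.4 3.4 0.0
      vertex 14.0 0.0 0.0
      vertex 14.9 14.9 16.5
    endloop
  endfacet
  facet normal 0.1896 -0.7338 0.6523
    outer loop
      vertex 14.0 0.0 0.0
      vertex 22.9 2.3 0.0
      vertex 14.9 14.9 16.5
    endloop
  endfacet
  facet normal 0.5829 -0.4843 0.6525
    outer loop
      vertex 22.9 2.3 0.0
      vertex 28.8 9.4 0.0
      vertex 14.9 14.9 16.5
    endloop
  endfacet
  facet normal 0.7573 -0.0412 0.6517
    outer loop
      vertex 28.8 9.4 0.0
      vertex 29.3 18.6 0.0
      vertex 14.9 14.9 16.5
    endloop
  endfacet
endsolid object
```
; perimeter-only toolpath
G21 ; units = mm
G90 ; absolute positioning
G28 ; home
; layer 1
G0 Z2.8
G0 X26.9 Y18.0
G1 X22.8 Y24.5
G1 X15.7 Y27.3
G1 X8.2 Y25.4
G1 X3.3 Y19.5
G1 X2.9 Y11.8
G1 X7.0 Y5.3
G1 X14.2 Y2.5
G1 X21.6 Y4.4
G1 X26.5 Y10.3
G1 X26.9 Y18.0
; layer 2
G0 Z5.5
G0 X24.5 Y17.4
G1 X21.2 Y22.6
G1 X15.5 Y24.8
G1 X9.6 Y23.3
G1 X5.6 Y18.6
G1 X5.3 Y12.4
G1 X8.6 Y7.2
G1 X14.3 Y5.0
G1 X20.2 Y6.5
G1 X24.2 Y11.2
G1 X24.5 Y17.4
; layer 3
G0 Z8.2
G0 X22.1 Y16.8
G1 X19.6 Y20.6
G1 X15.4 Y22.4
G1 X10.9 Y21.2
G1 X8.0 Y17.6
G1 X7.7 Y13.1
G1 X10.2 Y9.2
G1 X14.4 Y7.5
G1 X18.9 Y8.6
G1 X21.9 Y12.2
G1 X22.1 Y16.8
; layer 4
G0 Z11.0
G0 X19.7 Y16.1
G1 X18.1 Y18.7
G1 X15.2 Y19.9
G1 X12.2 Y19.1
G1 X10.3 Y16.7
G1 X10.1 Y13.7
G1 X11.7 Y11.1
G1 X14.6 Y9.9
G1 X17.6 Y10.7
G1 X19.5 Y13.1
G1 X19.7 Y16.1
; layer 5
G0 Z13.8
G0 X17.3 Y15.5
G1 X16.5 Y16.8
G1 X15.1 Y17.4
G1 X13.6 Y17.0
G1 X12.6 Y15.8
G1 X12.5 Y14.3
G1 X13.3 Y13.0
G1 X14.8 Y12.4
G1 X16.2 Y12.8
G1 X17.2 Y14.0
G1 X17.3 Y15.5
M2 ; end

The solid is a regular 10-sided pyramid, base circumscribed radius ≈ 14.9 mm, apex at z ≈ 16.5 mm. Slicing at Δz = 2.8 mm — 6 equal slices spanning the solid's height, so layer i sits at z = i·h/6 — gives 5 non-empty perimeters. Each is a 10-segment closed polygon; G0 lifts to the layer z and rapids to the start vertex, then G1 traces the edges. The cross-section shrinks linearly with z (the slice at the apex is degenerate and omitted).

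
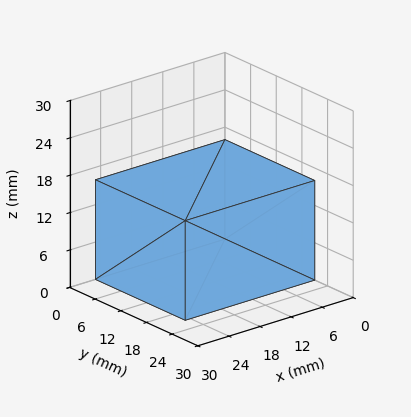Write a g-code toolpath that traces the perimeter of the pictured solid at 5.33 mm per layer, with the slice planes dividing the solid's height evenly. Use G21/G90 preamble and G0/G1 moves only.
Reading the render: the shape is a rectangular box, roughly 25 × 21 mm footprint and 16 mm tall (dimensions read to the nearest mm from the axis ticks). For the g-code, the solid's height is divided into equal slices at the stated Δz and each level perimeter traced with G1 moves after a G0 lift.

; perimeter-only toolpath
G21 ; units = mm
G90 ; absolute positioning
G28 ; home
; layer 1
G0 Z5.33
G0 X0.00 Y0.00
G1 X25.00 Y0.00
G1 X25.00 Y21.00
G1 X0.00 Y21.00
G1 X0.00 Y0.00
; layer 2
G0 Z10.67
G0 X0.00 Y0.00
G1 X25.00 Y0.00
G1 X25.00 Y21.00
G1 X0.00 Y21.00
G1 X0.00 Y0.00
; layer 3
G0 Z16.00
G0 X0.00 Y0.00
G1 X25.00 Y0.00
G1 X25.00 Y21.00
G1 X0.00 Y21.00
G1 X0.00 Y0.00
M2 ; end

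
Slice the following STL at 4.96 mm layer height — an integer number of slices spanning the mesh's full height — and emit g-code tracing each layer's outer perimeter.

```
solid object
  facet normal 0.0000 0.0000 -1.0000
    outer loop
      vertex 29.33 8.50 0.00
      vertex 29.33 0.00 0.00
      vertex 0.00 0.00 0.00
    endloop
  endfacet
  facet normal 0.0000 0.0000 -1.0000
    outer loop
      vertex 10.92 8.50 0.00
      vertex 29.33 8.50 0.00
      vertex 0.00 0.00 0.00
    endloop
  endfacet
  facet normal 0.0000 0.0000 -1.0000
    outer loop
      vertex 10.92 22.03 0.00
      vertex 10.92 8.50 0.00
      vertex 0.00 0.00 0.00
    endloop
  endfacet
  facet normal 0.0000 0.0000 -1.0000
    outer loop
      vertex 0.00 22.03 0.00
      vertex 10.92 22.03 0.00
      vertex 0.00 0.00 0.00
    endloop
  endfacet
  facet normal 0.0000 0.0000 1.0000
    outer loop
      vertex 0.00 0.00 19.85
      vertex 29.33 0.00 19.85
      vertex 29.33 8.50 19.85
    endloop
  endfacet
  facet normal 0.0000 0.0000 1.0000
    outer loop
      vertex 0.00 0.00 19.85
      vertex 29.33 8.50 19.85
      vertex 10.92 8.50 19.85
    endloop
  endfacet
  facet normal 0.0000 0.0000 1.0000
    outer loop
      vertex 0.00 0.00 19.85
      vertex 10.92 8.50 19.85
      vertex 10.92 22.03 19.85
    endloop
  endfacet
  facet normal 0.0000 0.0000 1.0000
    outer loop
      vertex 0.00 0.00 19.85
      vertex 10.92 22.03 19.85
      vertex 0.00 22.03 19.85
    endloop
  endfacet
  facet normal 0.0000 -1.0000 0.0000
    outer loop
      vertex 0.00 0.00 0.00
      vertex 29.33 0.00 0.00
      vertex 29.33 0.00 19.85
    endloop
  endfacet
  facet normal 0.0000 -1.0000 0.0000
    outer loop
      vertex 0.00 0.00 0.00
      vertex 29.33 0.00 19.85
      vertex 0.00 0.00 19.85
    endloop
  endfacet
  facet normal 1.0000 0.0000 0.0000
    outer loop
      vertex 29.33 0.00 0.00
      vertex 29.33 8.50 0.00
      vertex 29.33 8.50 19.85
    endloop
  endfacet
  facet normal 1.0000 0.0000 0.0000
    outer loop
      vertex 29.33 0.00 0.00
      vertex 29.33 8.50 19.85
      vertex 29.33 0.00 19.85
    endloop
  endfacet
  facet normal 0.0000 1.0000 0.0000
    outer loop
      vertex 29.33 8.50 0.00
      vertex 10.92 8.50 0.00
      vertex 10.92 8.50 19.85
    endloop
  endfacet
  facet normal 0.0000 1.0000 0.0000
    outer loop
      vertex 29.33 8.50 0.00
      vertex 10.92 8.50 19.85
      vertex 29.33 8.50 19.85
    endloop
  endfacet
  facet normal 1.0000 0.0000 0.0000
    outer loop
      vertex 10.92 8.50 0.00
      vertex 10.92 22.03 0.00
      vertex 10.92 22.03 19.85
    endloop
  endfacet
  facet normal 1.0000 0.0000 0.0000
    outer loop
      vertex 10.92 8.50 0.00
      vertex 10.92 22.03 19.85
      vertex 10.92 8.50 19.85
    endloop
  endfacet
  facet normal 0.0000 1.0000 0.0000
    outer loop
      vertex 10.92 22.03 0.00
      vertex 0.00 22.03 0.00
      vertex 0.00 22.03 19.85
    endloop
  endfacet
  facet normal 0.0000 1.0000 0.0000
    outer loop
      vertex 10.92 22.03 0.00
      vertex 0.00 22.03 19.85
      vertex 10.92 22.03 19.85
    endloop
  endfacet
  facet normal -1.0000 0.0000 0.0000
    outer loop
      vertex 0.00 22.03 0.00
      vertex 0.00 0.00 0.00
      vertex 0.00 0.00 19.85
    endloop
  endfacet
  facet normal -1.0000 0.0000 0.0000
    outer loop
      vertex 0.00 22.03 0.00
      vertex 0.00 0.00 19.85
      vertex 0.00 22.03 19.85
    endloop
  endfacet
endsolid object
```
; perimeter-only toolpath
G21 ; units = mm
G90 ; absolute positioning
G28 ; home
; layer 1
G0 Z4.96
G0 X0.00 Y0.00
G1 X29.33 Y0.00
G1 X29.33 Y8.50
G1 X10.92 Y8.50
G1 X10.92 Y22.03
G1 X0.00 Y22.03
G1 X0.00 Y0.00
; layer 2
G0 Z9.93
G0 X0.00 Y0.00
G1 X29.33 Y0.00
G1 X29.33 Y8.50
G1 X10.92 Y8.50
G1 X10.92 Y22.03
G1 X0.00 Y22.03
G1 X0.00 Y0.00
; layer 3
G0 Z14.89
G0 X0.00 Y0.00
G1 X29.33 Y0.00
G1 X29.33 Y8.50
G1 X10.92 Y8.50
G1 X10.92 Y22.03
G1 X0.00 Y22.03
G1 X0.00 Y0.00
; layer 4
G0 Z19.85
G0 X0.00 Y0.00
G1 X29.33 Y0.00
G1 X29.33 Y8.50
G1 X10.92 Y8.50
G1 X10.92 Y22.03
G1 X0.00 Y22.03
G1 X0.00 Y0.00
M2 ; end

The solid is an L-shaped prism: outer 29.3 × 22 mm, arm thicknesses ≈ 8.5 mm (horizontal) and 10.9 mm (vertical), extruded 19.9 mm in z. Slicing at Δz = 4.96 mm — 4 equal slices spanning the solid's height, so layer i sits at z = i·h/4 — gives 4 non-empty perimeters. Each is a 6-segment closed polygon; G0 lifts to the layer z and rapids to the start vertex, then G1 traces the edges.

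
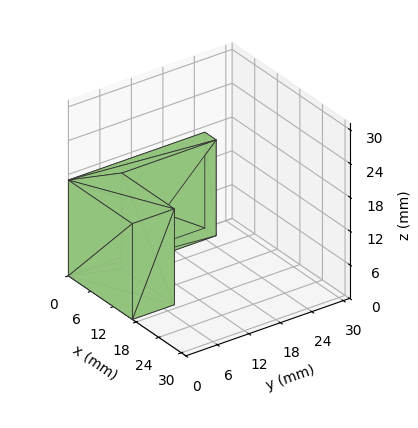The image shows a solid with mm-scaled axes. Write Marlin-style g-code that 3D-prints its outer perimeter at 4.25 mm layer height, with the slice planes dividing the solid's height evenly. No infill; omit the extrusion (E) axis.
Reading the render: the shape is an L-shaped prism: outer 17 × 26 mm, arm thicknesses ≈ 8 mm (horizontal) and 3 mm (vertical), extruded 17 mm in z (dimensions read to the nearest mm from the axis ticks). For the g-code, the solid's height is divided into equal slices at the stated Δz and each level perimeter traced with G1 moves after a G0 lift.

; perimeter-only toolpath
G21 ; units = mm
G90 ; absolute positioning
G28 ; home
; layer 1
G0 Z4.25
G0 X0.00 Y0.00
G1 X17.00 Y0.00
G1 X17.00 Y8.00
G1 X3.00 Y8.00
G1 X3.00 Y26.00
G1 X0.00 Y26.00
G1 X0.00 Y0.00
; layer 2
G0 Z8.50
G0 X0.00 Y0.00
G1 X17.00 Y0.00
G1 X17.00 Y8.00
G1 X3.00 Y8.00
G1 X3.00 Y26.00
G1 X0.00 Y26.00
G1 X0.00 Y0.00
; layer 3
G0 Z12.75
G0 X0.00 Y0.00
G1 X17.00 Y0.00
G1 X17.00 Y8.00
G1 X3.00 Y8.00
G1 X3.00 Y26.00
G1 X0.00 Y26.00
G1 X0.00 Y0.00
; layer 4
G0 Z17.00
G0 X0.00 Y0.00
G1 X17.00 Y0.00
G1 X17.00 Y8.00
G1 X3.00 Y8.00
G1 X3.00 Y26.00
G1 X0.00 Y26.00
G1 X0.00 Y0.00
M2 ; end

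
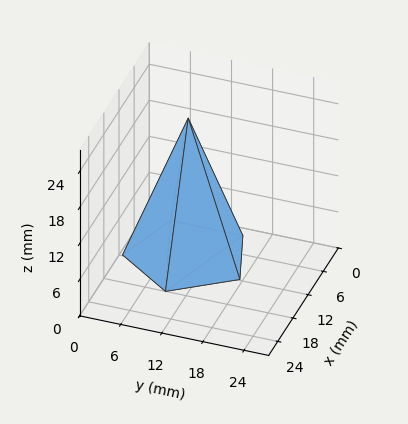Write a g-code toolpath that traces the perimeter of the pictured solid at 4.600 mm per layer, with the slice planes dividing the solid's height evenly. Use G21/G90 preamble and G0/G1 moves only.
Reading the render: the shape is a regular 5-sided pyramid, base circumscribed radius ≈ 9 mm, apex at z ≈ 23 mm (dimensions read to the nearest mm from the axis ticks). For the g-code, the solid's height is divided into equal slices at the stated Δz and each level perimeter traced with G1 moves after a G0 lift.

; perimeter-only toolpath
G21 ; units = mm
G90 ; absolute positioning
G28 ; home
; layer 1
G0 Z4.600
G0 X16.200 Y9.000
G1 X11.225 Y15.848
G1 X3.175 Y13.232
G1 X3.175 Y4.768
G1 X11.225 Y2.152
G1 X16.200 Y9.000
; layer 2
G0 Z9.200
G0 X14.400 Y9.000
G1 X10.669 Y14.136
G1 X4.631 Y12.174
G1 X4.631 Y5.826
G1 X10.669 Y3.864
G1 X14.400 Y9.000
; layer 3
G0 Z13.800
G0 X12.600 Y9.000
G1 X10.112 Y12.424
G1 X6.088 Y11.116
G1 X6.088 Y6.884
G1 X10.112 Y5.576
G1 X12.600 Y9.000
; layer 4
G0 Z18.400
G0 X10.800 Y9.000
G1 X9.556 Y10.712
G1 X7.544 Y10.058
G1 X7.544 Y7.942
G1 X9.556 Y7.288
G1 X10.800 Y9.000
M2 ; end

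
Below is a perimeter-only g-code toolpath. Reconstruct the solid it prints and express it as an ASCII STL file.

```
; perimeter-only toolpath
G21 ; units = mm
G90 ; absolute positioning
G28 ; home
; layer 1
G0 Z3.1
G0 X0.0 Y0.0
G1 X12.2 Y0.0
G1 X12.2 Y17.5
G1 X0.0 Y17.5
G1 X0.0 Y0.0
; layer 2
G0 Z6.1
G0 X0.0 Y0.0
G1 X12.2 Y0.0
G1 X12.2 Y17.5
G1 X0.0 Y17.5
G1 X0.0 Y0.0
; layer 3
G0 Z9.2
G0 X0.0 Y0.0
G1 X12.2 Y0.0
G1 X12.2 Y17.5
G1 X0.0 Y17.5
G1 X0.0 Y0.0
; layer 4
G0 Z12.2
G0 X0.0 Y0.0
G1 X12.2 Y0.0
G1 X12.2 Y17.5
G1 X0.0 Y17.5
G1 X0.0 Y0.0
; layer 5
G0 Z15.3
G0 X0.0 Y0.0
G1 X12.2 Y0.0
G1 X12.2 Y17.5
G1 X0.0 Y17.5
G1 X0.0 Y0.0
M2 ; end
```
solid part
  facet normal 0.0000 0.0000 -1.0000
    outer loop
      vertex 12.2 17.5 0.0
      vertex 12.2 0.0 0.0
      vertex 0.0 0.0 0.0
    endloop
  endfacet
  facet normal 0.0000 0.0000 -1.0000
    outer loop
      vertex 0.0 17.5 0.0
      vertex 12.2 17.5 0.0
      vertex 0.0 0.0 0.0
    endloop
  endfacet
  facet normal 0.0000 0.0000 1.0000
    outer loop
      vertex 0.0 0.0 15.3
      vertex 12.2 0.0 15.3
      vertex 12.2 17.5 15.3
    endloop
  endfacet
  facet normal 0.0000 0.0000 1.0000
    outer loop
      vertex 0.0 0.0 15.3
      vertex 12.2 17.5 15.3
      vertex 0.0 17.5 15.3
    endloop
  endfacet
  facet normal 0.0000 -1.0000 0.0000
    outer loop
      vertex 0.0 0.0 0.0
      vertex 12.2 0.0 0.0
      vertex 12.2 0.0 15.3
    endloop
  endfacet
  facet normal 0.0000 -1.0000 0.0000
    outer loop
      vertex 0.0 0.0 0.0
      vertex 12.2 0.0 15.3
      vertex 0.0 0.0 15.3
    endloop
  endfacet
  facet normal 0.0000 1.0000 0.0000
    outer loop
      vertex 12.2 17.5 15.3
      vertex 12.2 17.5 0.0
      vertex 0.0 17.5 0.0
    endloop
  endfacet
  facet normal 0.0000 1.0000 0.0000
    outer loop
      vertex 0.0 17.5 15.3
      vertex 12.2 17.5 15.3
      vertex 0.0 17.5 0.0
    endloop
  endfacet
  facet normal -1.0000 0.0000 0.0000
    outer loop
      vertex 0.0 17.5 15.3
      vertex 0.0 17.5 0.0
      vertex 0.0 0.0 0.0
    endloop
  endfacet
  facet normal -1.0000 0.0000 0.0000
    outer loop
      vertex 0.0 0.0 15.3
      vertex 0.0 17.5 15.3
      vertex 0.0 0.0 0.0
    endloop
  endfacet
  facet normal 1.0000 0.0000 0.0000
    outer loop
      vertex 12.2 0.0 0.0
      vertex 12.2 17.5 0.0
      vertex 12.2 17.5 15.3
    endloop
  endfacet
  facet normal 1.0000 0.0000 0.0000
    outer loop
      vertex 12.2 0.0 0.0
      vertex 12.2 17.5 15.3
      vertex 12.2 0.0 15.3
    endloop
  endfacet
endsolid part

The G0 Z moves step by Δz≈3.1 mm. Every layer's G1 loop is the same polygon, so the solid is a straight extrusion of it from z=0 to z≈15.3. Closing with flat bottom and top caps and triangulating gives 12 facets — a rectangular box, roughly 12.2 × 17.5 mm footprint and 15.3 mm tall.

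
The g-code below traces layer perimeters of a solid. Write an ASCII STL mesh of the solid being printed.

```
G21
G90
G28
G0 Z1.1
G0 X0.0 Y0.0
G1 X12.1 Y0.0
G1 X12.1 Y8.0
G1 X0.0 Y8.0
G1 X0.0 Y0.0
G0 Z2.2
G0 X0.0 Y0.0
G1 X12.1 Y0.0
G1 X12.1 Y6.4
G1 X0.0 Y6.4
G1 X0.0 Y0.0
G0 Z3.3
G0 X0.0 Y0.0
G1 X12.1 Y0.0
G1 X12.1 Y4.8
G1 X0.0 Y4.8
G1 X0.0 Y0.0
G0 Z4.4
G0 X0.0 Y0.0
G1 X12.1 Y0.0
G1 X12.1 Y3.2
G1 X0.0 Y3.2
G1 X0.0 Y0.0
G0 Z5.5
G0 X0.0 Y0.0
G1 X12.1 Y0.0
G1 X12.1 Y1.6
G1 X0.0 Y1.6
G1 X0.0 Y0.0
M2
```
solid part
  facet normal 0.0000 0.0000 -1.0000
    outer loop
      vertex 12.1 9.6 0.0
      vertex 12.1 0.0 0.0
      vertex 0.0 0.0 0.0
    endloop
  endfacet
  facet normal 0.0000 0.0000 -1.0000
    outer loop
      vertex 0.0 9.6 0.0
      vertex 12.1 9.6 0.0
      vertex 0.0 0.0 0.0
    endloop
  endfacet
  facet normal 0.0000 -1.0000 0.0000
    outer loop
      vertex 0.0 0.0 0.0
      vertex 12.1 0.0 0.0
      vertex 12.1 0.0 6.6
    endloop
  endfacet
  facet normal 0.0000 -1.0000 0.0000
    outer loop
      vertex 0.0 0.0 0.0
      vertex 12.1 0.0 6.6
      vertex 0.0 0.0 6.6
    endloop
  endfacet
  facet normal 0.0000 0.5665 0.8240
    outer loop
      vertex 0.0 0.0 6.6
      vertex 12.1 0.0 6.6
      vertex 12.1 9.6 0.0
    endloop
  endfacet
  facet normal 0.0000 0.5665 0.8240
    outer loop
      vertex 0.0 0.0 6.6
      vertex 12.1 9.6 0.0
      vertex 0.0 9.6 0.0
    endloop
  endfacet
  facet normal -1.0000 0.0000 0.0000
    outer loop
      vertex 0.0 0.0 6.6
      vertex 0.0 9.6 0.0
      vertex 0.0 0.0 0.0
    endloop
  endfacet
  facet normal 1.0000 0.0000 0.0000
    outer loop
      vertex 12.1 0.0 0.0
      vertex 12.1 9.6 0.0
      vertex 12.1 0.0 6.6
    endloop
  endfacet
endsolid part

The G0 Z moves step by Δz≈1.1 mm. The G1 loops shrink linearly with z, so the solid tapers from its base footprint up to z≈6.6. Closing with a flat bottom cap and the tapered top and triangulating gives 8 facets — a wedge (ramp): 12.1 × 9.6 mm base, rising to 6.6 mm along the y=0 edge and sloping linearly to z=0 at y=9.6.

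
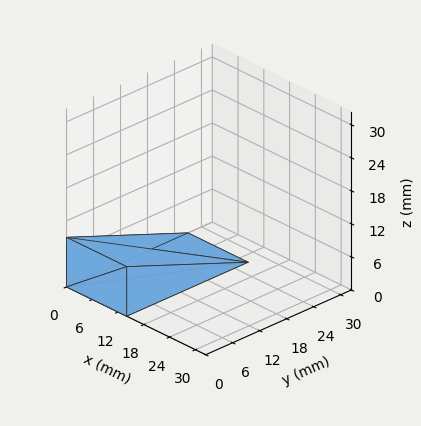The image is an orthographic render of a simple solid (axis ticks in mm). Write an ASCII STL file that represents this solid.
Reading the render: the shape is a wedge (ramp): 14 × 27 mm base, rising to 9 mm along the y=0 edge and sloping linearly to z=0 at y=27 (dimensions read to the nearest mm from the axis ticks). For the STL, each face is triangulated and given an outward normal.

solid part
  facet normal 0.0000 0.0000 -1.0000
    outer loop
      vertex 14.000 27.000 0.000
      vertex 14.000 0.000 0.000
      vertex 0.000 0.000 0.000
    endloop
  endfacet
  facet normal 0.0000 0.0000 -1.0000
    outer loop
      vertex 0.000 27.000 0.000
      vertex 14.000 27.000 0.000
      vertex 0.000 0.000 0.000
    endloop
  endfacet
  facet normal 0.0000 -1.0000 0.0000
    outer loop
      vertex 0.000 0.000 0.000
      vertex 14.000 0.000 0.000
      vertex 14.000 0.000 9.000
    endloop
  endfacet
  facet normal 0.0000 -1.0000 0.0000
    outer loop
      vertex 0.000 0.000 0.000
      vertex 14.000 0.000 9.000
      vertex 0.000 0.000 9.000
    endloop
  endfacet
  facet normal 0.0000 0.3162 0.9487
    outer loop
      vertex 0.000 0.000 9.000
      vertex 14.000 0.000 9.000
      vertex 14.000 27.000 0.000
    endloop
  endfacet
  facet normal 0.0000 0.3162 0.9487
    outer loop
      vertex 0.000 0.000 9.000
      vertex 14.000 27.000 0.000
      vertex 0.000 27.000 0.000
    endloop
  endfacet
  facet normal -1.0000 0.0000 0.0000
    outer loop
      vertex 0.000 0.000 9.000
      vertex 0.000 27.000 0.000
      vertex 0.000 0.000 0.000
    endloop
  endfacet
  facet normal 1.0000 0.0000 0.0000
    outer loop
      vertex 14.000 0.000 0.000
      vertex 14.000 27.000 0.000
      vertex 14.000 0.000 9.000
    endloop
  endfacet
endsolid part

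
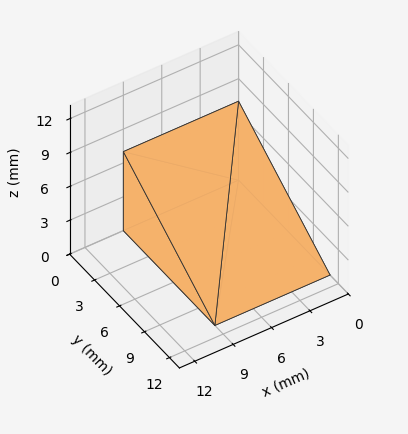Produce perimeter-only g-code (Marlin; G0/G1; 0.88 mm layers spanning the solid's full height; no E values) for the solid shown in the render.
Reading the render: the shape is a wedge (ramp): 9 × 11 mm base, rising to 7 mm along the y=0 edge and sloping linearly to z=0 at y=11 (dimensions read to the nearest mm from the axis ticks). For the g-code, the solid's height is divided into equal slices at the stated Δz and each level perimeter traced with G1 moves after a G0 lift.

; perimeter-only toolpath
G21 ; units = mm
G90 ; absolute positioning
G28 ; home
; layer 1
G0 Z0.88
G0 X0.00 Y0.00
G1 X9.00 Y0.00
G1 X9.00 Y9.62
G1 X0.00 Y9.62
G1 X0.00 Y0.00
; layer 2
G0 Z1.75
G0 X0.00 Y0.00
G1 X9.00 Y0.00
G1 X9.00 Y8.25
G1 X0.00 Y8.25
G1 X0.00 Y0.00
; layer 3
G0 Z2.62
G0 X0.00 Y0.00
G1 X9.00 Y0.00
G1 X9.00 Y6.88
G1 X0.00 Y6.88
G1 X0.00 Y0.00
; layer 4
G0 Z3.50
G0 X0.00 Y0.00
G1 X9.00 Y0.00
G1 X9.00 Y5.50
G1 X0.00 Y5.50
G1 X0.00 Y0.00
; layer 5
G0 Z4.38
G0 X0.00 Y0.00
G1 X9.00 Y0.00
G1 X9.00 Y4.12
G1 X0.00 Y4.12
G1 X0.00 Y0.00
; layer 6
G0 Z5.25
G0 X0.00 Y0.00
G1 X9.00 Y0.00
G1 X9.00 Y2.75
G1 X0.00 Y2.75
G1 X0.00 Y0.00
; layer 7
G0 Z6.12
G0 X0.00 Y0.00
G1 X9.00 Y0.00
G1 X9.00 Y1.38
G1 X0.00 Y1.38
G1 X0.00 Y0.00
M2 ; end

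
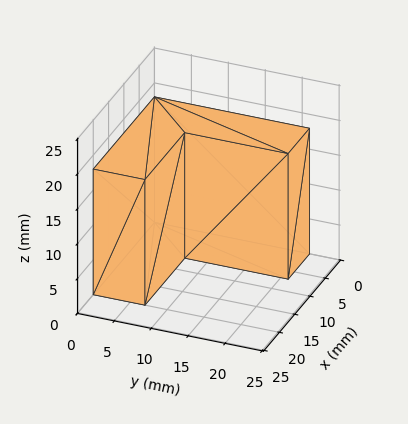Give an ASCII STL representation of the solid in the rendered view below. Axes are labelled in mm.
Reading the render: the shape is an L-shaped prism: outer 20 × 21 mm, arm thicknesses ≈ 7 mm (horizontal) and 7 mm (vertical), extruded 18 mm in z (dimensions read to the nearest mm from the axis ticks). For the STL, each face is triangulated and given an outward normal.

solid part
  facet normal 0.0000 0.0000 -1.0000
    outer loop
      vertex 20.00 7.00 0.00
      vertex 20.00 0.00 0.00
      vertex 0.00 0.00 0.00
    endloop
  endfacet
  facet normal 0.0000 0.0000 -1.0000
    outer loop
      vertex 7.00 7.00 0.00
      vertex 20.00 7.00 0.00
      vertex 0.00 0.00 0.00
    endloop
  endfacet
  facet normal 0.0000 0.0000 -1.0000
    outer loop
      vertex 7.00 21.00 0.00
      vertex 7.00 7.00 0.00
      vertex 0.00 0.00 0.00
    endloop
  endfacet
  facet normal 0.0000 0.0000 -1.0000
    outer loop
      vertex 0.00 21.00 0.00
      vertex 7.00 21.00 0.00
      vertex 0.00 0.00 0.00
    endloop
  endfacet
  facet normal 0.0000 0.0000 1.0000
    outer loop
      vertex 0.00 0.00 18.00
      vertex 20.00 0.00 18.00
      vertex 20.00 7.00 18.00
    endloop
  endfacet
  facet normal 0.0000 0.0000 1.0000
    outer loop
      vertex 0.00 0.00 18.00
      vertex 20.00 7.00 18.00
      vertex 7.00 7.00 18.00
    endloop
  endfacet
  facet normal 0.0000 0.0000 1.0000
    outer loop
      vertex 0.00 0.00 18.00
      vertex 7.00 7.00 18.00
      vertex 7.00 21.00 18.00
    endloop
  endfacet
  facet normal 0.0000 0.0000 1.0000
    outer loop
      vertex 0.00 0.00 18.00
      vertex 7.00 21.00 18.00
      vertex 0.00 21.00 18.00
    endloop
  endfacet
  facet normal 0.0000 -1.0000 0.0000
    outer loop
      vertex 0.00 0.00 0.00
      vertex 20.00 0.00 0.00
      vertex 20.00 0.00 18.00
    endloop
  endfacet
  facet normal 0.0000 -1.0000 0.0000
    outer loop
      vertex 0.00 0.00 0.00
      vertex 20.00 0.00 18.00
      vertex 0.00 0.00 18.00
    endloop
  endfacet
  facet normal 1.0000 0.0000 0.0000
    outer loop
      vertex 20.00 0.00 0.00
      vertex 20.00 7.00 0.00
      vertex 20.00 7.00 18.00
    endloop
  endfacet
  facet normal 1.0000 0.0000 0.0000
    outer loop
      vertex 20.00 0.00 0.00
      vertex 20.00 7.00 18.00
      vertex 20.00 0.00 18.00
    endloop
  endfacet
  facet normal 0.0000 1.0000 0.0000
    outer loop
      vertex 20.00 7.00 0.00
      vertex 7.00 7.00 0.00
      vertex 7.00 7.00 18.00
    endloop
  endfacet
  facet normal 0.0000 1.0000 0.0000
    outer loop
      vertex 20.00 7.00 0.00
      vertex 7.00 7.00 18.00
      vertex 20.00 7.00 18.00
    endloop
  endfacet
  facet normal 1.0000 0.0000 0.0000
    outer loop
      vertex 7.00 7.00 0.00
      vertex 7.00 21.00 0.00
      vertex 7.00 21.00 18.00
    endloop
  endfacet
  facet normal 1.0000 0.0000 0.0000
    outer loop
      vertex 7.00 7.00 0.00
      vertex 7.00 21.00 18.00
      vertex 7.00 7.00 18.00
    endloop
  endfacet
  facet normal 0.0000 1.0000 0.0000
    outer loop
      vertex 7.00 21.00 0.00
      vertex 0.00 21.00 0.00
      vertex 0.00 21.00 18.00
    endloop
  endfacet
  facet normal 0.0000 1.0000 0.0000
    outer loop
      vertex 7.00 21.00 0.00
      vertex 0.00 21.00 18.00
      vertex 7.00 21.00 18.00
    endloop
  endfacet
  facet normal -1.0000 0.0000 0.0000
    outer loop
      vertex 0.00 21.00 0.00
      vertex 0.00 0.00 0.00
      vertex 0.00 0.00 18.00
    endloop
  endfacet
  facet normal -1.0000 0.0000 0.0000
    outer loop
      vertex 0.00 21.00 0.00
      vertex 0.00 0.00 18.00
      vertex 0.00 21.00 18.00
    endloop
  endfacet
endsolid part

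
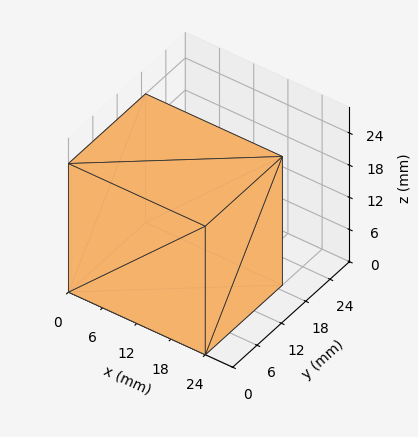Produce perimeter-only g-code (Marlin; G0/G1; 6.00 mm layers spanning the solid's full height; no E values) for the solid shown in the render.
Reading the render: the shape is a rectangular box, roughly 24 × 19 mm footprint and 24 mm tall (dimensions read to the nearest mm from the axis ticks). For the g-code, the solid's height is divided into equal slices at the stated Δz and each level perimeter traced with G1 moves after a G0 lift.

; perimeter-only toolpath
G21 ; units = mm
G90 ; absolute positioning
G28 ; home
; layer 1
G0 Z6.00
G0 X0.00 Y0.00
G1 X24.00 Y0.00
G1 X24.00 Y19.00
G1 X0.00 Y19.00
G1 X0.00 Y0.00
; layer 2
G0 Z12.00
G0 X0.00 Y0.00
G1 X24.00 Y0.00
G1 X24.00 Y19.00
G1 X0.00 Y19.00
G1 X0.00 Y0.00
; layer 3
G0 Z18.00
G0 X0.00 Y0.00
G1 X24.00 Y0.00
G1 X24.00 Y19.00
G1 X0.00 Y19.00
G1 X0.00 Y0.00
; layer 4
G0 Z24.00
G0 X0.00 Y0.00
G1 X24.00 Y0.00
G1 X24.00 Y19.00
G1 X0.00 Y19.00
G1 X0.00 Y0.00
M2 ; end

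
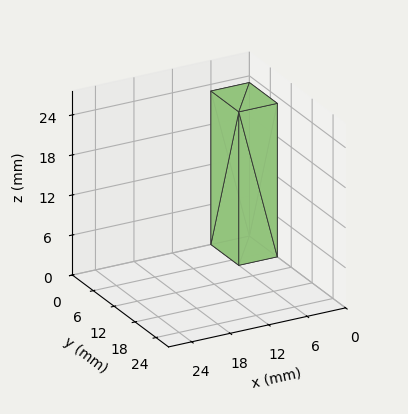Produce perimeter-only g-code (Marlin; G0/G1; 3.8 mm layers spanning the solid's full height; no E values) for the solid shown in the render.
Reading the render: the shape is a rectangular box, roughly 6 × 8 mm footprint and 23 mm tall (dimensions read to the nearest mm from the axis ticks). For the g-code, the solid's height is divided into equal slices at the stated Δz and each level perimeter traced with G1 moves after a G0 lift.

; perimeter-only toolpath
G21 ; units = mm
G90 ; absolute positioning
G28 ; home
; layer 1
G0 Z3.8
G0 X0.0 Y0.0
G1 X6.0 Y0.0
G1 X6.0 Y8.0
G1 X0.0 Y8.0
G1 X0.0 Y0.0
; layer 2
G0 Z7.7
G0 X0.0 Y0.0
G1 X6.0 Y0.0
G1 X6.0 Y8.0
G1 X0.0 Y8.0
G1 X0.0 Y0.0
; layer 3
G0 Z11.5
G0 X0.0 Y0.0
G1 X6.0 Y0.0
G1 X6.0 Y8.0
G1 X0.0 Y8.0
G1 X0.0 Y0.0
; layer 4
G0 Z15.3
G0 X0.0 Y0.0
G1 X6.0 Y0.0
G1 X6.0 Y8.0
G1 X0.0 Y8.0
G1 X0.0 Y0.0
; layer 5
G0 Z19.2
G0 X0.0 Y0.0
G1 X6.0 Y0.0
G1 X6.0 Y8.0
G1 X0.0 Y8.0
G1 X0.0 Y0.0
; layer 6
G0 Z23.0
G0 X0.0 Y0.0
G1 X6.0 Y0.0
G1 X6.0 Y8.0
G1 X0.0 Y8.0
G1 X0.0 Y0.0
M2 ; end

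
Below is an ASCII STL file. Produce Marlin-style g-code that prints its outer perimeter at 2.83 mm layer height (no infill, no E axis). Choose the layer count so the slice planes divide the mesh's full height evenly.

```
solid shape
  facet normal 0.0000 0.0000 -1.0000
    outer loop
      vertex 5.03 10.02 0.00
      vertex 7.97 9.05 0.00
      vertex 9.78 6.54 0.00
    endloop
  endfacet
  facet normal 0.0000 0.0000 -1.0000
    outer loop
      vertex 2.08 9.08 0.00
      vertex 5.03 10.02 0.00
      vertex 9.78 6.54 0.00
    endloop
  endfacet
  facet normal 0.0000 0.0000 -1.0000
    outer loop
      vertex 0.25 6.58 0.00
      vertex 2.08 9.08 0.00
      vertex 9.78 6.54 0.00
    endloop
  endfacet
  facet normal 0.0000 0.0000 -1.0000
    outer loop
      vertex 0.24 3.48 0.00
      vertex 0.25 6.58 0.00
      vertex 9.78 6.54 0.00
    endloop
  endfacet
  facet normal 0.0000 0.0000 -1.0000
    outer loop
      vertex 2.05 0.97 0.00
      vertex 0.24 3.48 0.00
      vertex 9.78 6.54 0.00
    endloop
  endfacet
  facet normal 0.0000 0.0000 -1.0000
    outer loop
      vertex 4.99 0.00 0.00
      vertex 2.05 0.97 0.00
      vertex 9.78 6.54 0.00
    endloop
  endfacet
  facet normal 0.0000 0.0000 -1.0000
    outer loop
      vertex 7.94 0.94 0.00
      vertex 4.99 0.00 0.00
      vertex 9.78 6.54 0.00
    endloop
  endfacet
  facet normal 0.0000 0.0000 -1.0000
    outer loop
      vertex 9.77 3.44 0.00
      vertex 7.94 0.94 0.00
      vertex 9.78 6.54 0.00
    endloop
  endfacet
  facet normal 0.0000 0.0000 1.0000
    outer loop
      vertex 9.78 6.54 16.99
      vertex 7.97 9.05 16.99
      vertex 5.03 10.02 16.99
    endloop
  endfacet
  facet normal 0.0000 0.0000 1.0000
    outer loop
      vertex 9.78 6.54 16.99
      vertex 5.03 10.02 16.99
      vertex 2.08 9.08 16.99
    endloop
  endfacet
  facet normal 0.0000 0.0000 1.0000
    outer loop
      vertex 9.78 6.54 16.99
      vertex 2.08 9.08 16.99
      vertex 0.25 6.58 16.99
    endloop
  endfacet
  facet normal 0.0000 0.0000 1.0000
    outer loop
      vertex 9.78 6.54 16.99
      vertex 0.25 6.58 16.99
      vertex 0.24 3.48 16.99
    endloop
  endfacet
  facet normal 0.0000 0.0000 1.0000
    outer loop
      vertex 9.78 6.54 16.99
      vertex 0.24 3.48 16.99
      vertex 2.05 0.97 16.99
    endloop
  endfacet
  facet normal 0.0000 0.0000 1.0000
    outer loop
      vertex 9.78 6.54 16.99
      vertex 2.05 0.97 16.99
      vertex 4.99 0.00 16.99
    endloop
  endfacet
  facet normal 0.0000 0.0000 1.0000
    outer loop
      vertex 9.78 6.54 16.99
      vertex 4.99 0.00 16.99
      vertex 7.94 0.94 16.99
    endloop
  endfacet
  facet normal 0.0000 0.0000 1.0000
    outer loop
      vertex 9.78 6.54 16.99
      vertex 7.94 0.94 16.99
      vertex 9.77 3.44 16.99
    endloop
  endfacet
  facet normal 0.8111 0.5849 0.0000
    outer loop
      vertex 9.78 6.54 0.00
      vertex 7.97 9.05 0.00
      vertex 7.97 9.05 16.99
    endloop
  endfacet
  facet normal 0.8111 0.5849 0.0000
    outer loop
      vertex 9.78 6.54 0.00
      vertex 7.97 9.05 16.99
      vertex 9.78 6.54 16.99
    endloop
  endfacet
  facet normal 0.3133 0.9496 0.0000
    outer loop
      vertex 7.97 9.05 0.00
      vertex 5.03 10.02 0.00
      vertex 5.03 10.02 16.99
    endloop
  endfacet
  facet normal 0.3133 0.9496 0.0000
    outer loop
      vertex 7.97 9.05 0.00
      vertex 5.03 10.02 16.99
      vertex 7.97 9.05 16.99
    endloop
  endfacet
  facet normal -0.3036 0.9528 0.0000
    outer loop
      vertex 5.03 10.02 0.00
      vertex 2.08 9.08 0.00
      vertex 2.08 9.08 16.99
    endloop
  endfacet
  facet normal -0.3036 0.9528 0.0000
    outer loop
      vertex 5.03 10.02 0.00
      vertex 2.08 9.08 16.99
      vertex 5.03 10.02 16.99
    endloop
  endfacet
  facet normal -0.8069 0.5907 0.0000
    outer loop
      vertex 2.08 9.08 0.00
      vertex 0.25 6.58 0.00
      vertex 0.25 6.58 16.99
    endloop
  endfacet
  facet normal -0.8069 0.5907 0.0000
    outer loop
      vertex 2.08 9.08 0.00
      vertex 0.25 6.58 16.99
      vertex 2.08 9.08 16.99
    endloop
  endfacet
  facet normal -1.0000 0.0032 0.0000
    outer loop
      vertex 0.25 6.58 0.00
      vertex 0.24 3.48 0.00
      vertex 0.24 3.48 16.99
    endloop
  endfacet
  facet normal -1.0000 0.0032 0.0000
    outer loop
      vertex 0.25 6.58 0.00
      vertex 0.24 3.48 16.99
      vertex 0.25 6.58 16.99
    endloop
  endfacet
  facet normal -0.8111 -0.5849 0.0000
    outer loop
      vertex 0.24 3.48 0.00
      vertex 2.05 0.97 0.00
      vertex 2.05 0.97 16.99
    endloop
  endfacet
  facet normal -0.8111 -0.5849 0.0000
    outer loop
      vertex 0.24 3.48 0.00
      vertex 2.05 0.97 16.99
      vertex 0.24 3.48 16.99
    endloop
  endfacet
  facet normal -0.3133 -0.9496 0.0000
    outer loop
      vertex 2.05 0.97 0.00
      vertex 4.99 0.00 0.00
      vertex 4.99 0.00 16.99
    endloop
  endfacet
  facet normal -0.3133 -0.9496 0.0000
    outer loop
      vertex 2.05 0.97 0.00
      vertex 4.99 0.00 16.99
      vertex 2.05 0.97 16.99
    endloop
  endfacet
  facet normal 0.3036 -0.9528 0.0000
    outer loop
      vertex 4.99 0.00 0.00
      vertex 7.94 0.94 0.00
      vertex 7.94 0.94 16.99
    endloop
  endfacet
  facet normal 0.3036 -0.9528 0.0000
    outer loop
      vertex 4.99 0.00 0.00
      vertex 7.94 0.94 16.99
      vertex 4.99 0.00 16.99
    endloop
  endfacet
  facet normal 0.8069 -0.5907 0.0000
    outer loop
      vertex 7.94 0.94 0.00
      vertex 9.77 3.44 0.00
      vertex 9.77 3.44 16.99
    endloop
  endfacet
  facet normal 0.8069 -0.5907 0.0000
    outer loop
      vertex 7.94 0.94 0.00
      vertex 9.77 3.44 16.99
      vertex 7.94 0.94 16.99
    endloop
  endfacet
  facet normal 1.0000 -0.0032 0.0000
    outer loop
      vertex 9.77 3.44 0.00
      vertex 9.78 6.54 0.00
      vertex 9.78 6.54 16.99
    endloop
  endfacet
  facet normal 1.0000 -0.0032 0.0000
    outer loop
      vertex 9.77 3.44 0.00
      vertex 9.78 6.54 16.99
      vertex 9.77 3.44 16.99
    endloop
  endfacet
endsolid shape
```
; perimeter-only toolpath
G21 ; units = mm
G90 ; absolute positioning
G28 ; home
; layer 1
G0 Z2.83
G0 X9.78 Y6.54
G1 X7.97 Y9.05
G1 X5.03 Y10.02
G1 X2.08 Y9.08
G1 X0.25 Y6.58
G1 X0.24 Y3.48
G1 X2.05 Y0.97
G1 X4.99 Y0.00
G1 X7.94 Y0.94
G1 X9.77 Y3.44
G1 X9.78 Y6.54
; layer 2
G0 Z5.66
G0 X9.78 Y6.54
G1 X7.97 Y9.05
G1 X5.03 Y10.02
G1 X2.08 Y9.08
G1 X0.25 Y6.58
G1 X0.24 Y3.48
G1 X2.05 Y0.97
G1 X4.99 Y0.00
G1 X7.94 Y0.94
G1 X9.77 Y3.44
G1 X9.78 Y6.54
; layer 3
G0 Z8.49
G0 X9.78 Y6.54
G1 X7.97 Y9.05
G1 X5.03 Y10.02
G1 X2.08 Y9.08
G1 X0.25 Y6.58
G1 X0.24 Y3.48
G1 X2.05 Y0.97
G1 X4.99 Y0.00
G1 X7.94 Y0.94
G1 X9.77 Y3.44
G1 X9.78 Y6.54
; layer 4
G0 Z11.33
G0 X9.78 Y6.54
G1 X7.97 Y9.05
G1 X5.03 Y10.02
G1 X2.08 Y9.08
G1 X0.25 Y6.58
G1 X0.24 Y3.48
G1 X2.05 Y0.97
G1 X4.99 Y0.00
G1 X7.94 Y0.94
G1 X9.77 Y3.44
G1 X9.78 Y6.54
; layer 5
G0 Z14.16
G0 X9.78 Y6.54
G1 X7.97 Y9.05
G1 X5.03 Y10.02
G1 X2.08 Y9.08
G1 X0.25 Y6.58
G1 X0.24 Y3.48
G1 X2.05 Y0.97
G1 X4.99 Y0.00
G1 X7.94 Y0.94
G1 X9.77 Y3.44
G1 X9.78 Y6.54
; layer 6
G0 Z16.99
G0 X9.78 Y6.54
G1 X7.97 Y9.05
G1 X5.03 Y10.02
G1 X2.08 Y9.08
G1 X0.25 Y6.58
G1 X0.24 Y3.48
G1 X2.05 Y0.97
G1 X4.99 Y0.00
G1 X7.94 Y0.94
G1 X9.77 Y3.44
G1 X9.78 Y6.54
M2 ; end

The solid is a regular 10-sided prism (a cylinder approximated with 10 flat sides), circumscribed radius ≈ 5.01 mm, height ≈ 17 mm. Slicing at Δz = 2.83 mm — 6 equal slices spanning the solid's height, so layer i sits at z = i·h/6 — gives 6 non-empty perimeters. Each is a 10-segment closed polygon; G0 lifts to the layer z and rapids to the start vertex, then G1 traces the edges.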